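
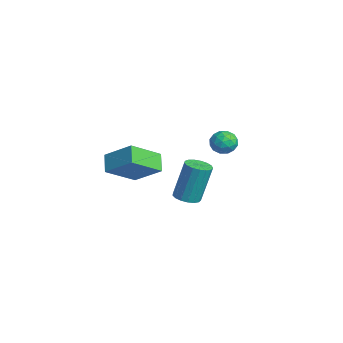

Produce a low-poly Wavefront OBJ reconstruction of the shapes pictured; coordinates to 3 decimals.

v 0.827 3.326 1.035
v 1.167 3.892 1.36
v 1.173 2.608 1.92
v 1.513 3.174 2.245
v 0.778 3.157 2.212
v 0.564 3.6 1.665
v 1.776 2.9 1.615
v 1.562 3.343 1.068
v 1.754 3.628 1.719
v 1.137 3.787 2.088
v 1.203 2.713 1.192
v 0.586 2.872 1.561
v 0.967 3.672 1.12
v 1.373 2.828 2.16
v 0.941 2.818 2.141
v 1.141 3.15 2.332
v 0.612 3.5 1.299
v 0.812 3.833 1.49
v 0.584 3.401 1.991
v 1.528 2.667 1.79
v 1.728 3 1.981
v 1.199 3.35 0.948
v 1.399 3.682 1.139
v 1.756 3.099 1.289
v 1.511 3.849 1.522
v 1.715 3.428 2.042
v 1.869 3.267 1.671
v 1.743 3.527 1.35
v 1.149 3.943 1.739
v 1.352 3.521 2.259
v 0.92 3.511 2.24
v 0.795 3.771 1.918
v 1.494 3.788 1.95
v 0.988 2.979 1.021
v 1.191 2.557 1.541
v 1.545 2.729 1.362
v 1.42 2.989 1.04
v 0.625 3.072 1.238
v 0.829 2.651 1.758
v 0.597 2.973 1.93
v 0.471 3.233 1.609
v 0.846 2.712 1.33
v 3.886 0.623 -0.251
v 4.393 1.061 -0.37
v 4.381 1.634 1.671
v 3.874 1.197 1.791
v 4.124 1.237 -0.421
v 4.112 1.81 1.62
v 3.801 1.273 -0.433
v 3.789 1.846 1.608
v 3.497 1.16 -0.403
v 3.485 1.733 1.638
v 3.283 0.924 -0.339
v 3.27 1.497 1.703
v 3.206 0.619 -0.253
v 3.194 1.192 1.788
v 3.286 0.315 -0.168
v 3.273 0.889 1.873
v 3.503 0.082 -0.101
v 3.49 0.655 1.94
v 3.808 -0.027 -0.068
v 3.795 0.546 1.973
v 4.13 0.013 -0.078
v 4.118 0.586 1.963
v 4.397 0.193 -0.126
v 4.385 0.766 1.915
v 4.547 0.471 -0.204
v 4.535 1.044 1.837
v 4.546 0.784 -0.292
v 4.533 1.357 1.749
v -3.47 0.061 -1.705
v -2.946 -1.588 -0.604
v -2.349 1.129 -0.638
v -1.826 -0.519 0.463
v -2.594 -0.141 -2.423
v -2.071 -1.789 -1.322
v -1.474 0.928 -1.356
v -0.95 -0.721 -0.255
f 1 38 17
f 38 12 41
f 17 41 6
f 38 41 17
f 1 17 13
f 17 6 18
f 13 18 2
f 17 18 13
f 1 13 22
f 13 2 23
f 22 23 8
f 13 23 22
f 1 22 34
f 22 8 37
f 34 37 11
f 22 37 34
f 1 34 38
f 34 11 42
f 38 42 12
f 34 42 38
f 2 18 29
f 18 6 32
f 29 32 10
f 18 32 29
f 6 41 19
f 41 12 40
f 19 40 5
f 41 40 19
f 12 42 39
f 42 11 35
f 39 35 3
f 42 35 39
f 11 37 36
f 37 8 24
f 36 24 7
f 37 24 36
f 8 23 28
f 23 2 25
f 28 25 9
f 23 25 28
f 4 30 16
f 30 10 31
f 16 31 5
f 30 31 16
f 4 16 14
f 16 5 15
f 14 15 3
f 16 15 14
f 4 14 21
f 14 3 20
f 21 20 7
f 14 20 21
f 4 21 26
f 21 7 27
f 26 27 9
f 21 27 26
f 4 26 30
f 26 9 33
f 30 33 10
f 26 33 30
f 5 31 19
f 31 10 32
f 19 32 6
f 31 32 19
f 3 15 39
f 15 5 40
f 39 40 12
f 15 40 39
f 7 20 36
f 20 3 35
f 36 35 11
f 20 35 36
f 9 27 28
f 27 7 24
f 28 24 8
f 27 24 28
f 10 33 29
f 33 9 25
f 29 25 2
f 33 25 29
f 44 43 47
f 44 47 45
f 45 47 48
f 45 48 46
f 47 43 49
f 47 49 48
f 48 49 50
f 48 50 46
f 49 43 51
f 49 51 50
f 50 51 52
f 50 52 46
f 51 43 53
f 51 53 52
f 52 53 54
f 52 54 46
f 53 43 55
f 53 55 54
f 54 55 56
f 54 56 46
f 55 43 57
f 55 57 56
f 56 57 58
f 56 58 46
f 57 43 59
f 57 59 58
f 58 59 60
f 58 60 46
f 59 43 61
f 59 61 60
f 60 61 62
f 60 62 46
f 61 43 63
f 61 63 62
f 62 63 64
f 62 64 46
f 63 43 65
f 63 65 64
f 64 65 66
f 64 66 46
f 65 43 67
f 65 67 66
f 66 67 68
f 66 68 46
f 67 43 69
f 67 69 68
f 68 69 70
f 68 70 46
f 69 43 44
f 69 44 70
f 70 44 45
f 70 45 46
f 72 74 71
f 75 72 71
f 71 74 73
f 73 75 71
f 72 78 74
f 76 72 75
f 76 78 72
f 74 78 73
f 77 75 73
f 73 78 77
f 77 76 75
f 78 76 77



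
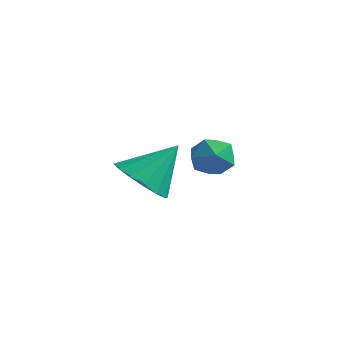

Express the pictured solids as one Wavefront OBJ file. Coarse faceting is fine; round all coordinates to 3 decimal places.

v 4.18 -1.66 -0.722
v 4.63 -2.242 -0.751
v 3.27 -2.378 -0.449
v 3.72 -2.96 -0.478
v 3.791 -2.466 0.064
v 4.354 -2.023 -0.105
v 3.546 -2.597 -1.095
v 4.109 -2.154 -1.264
v 4.238 -2.822 -0.981
v 4.389 -2.74 -0.265
v 3.511 -1.88 -0.935
v 3.662 -1.798 -0.219
v 0.862 -1.612 -2.668
v 1.521 -1.204 -3.316
v 1.458 -0.608 -1.432
v 1.093 -0.906 -3.352
v 0.603 -0.797 -3.205
v 0.183 -0.906 -2.914
v -0.055 -1.205 -2.557
v -0.047 -1.613 -2.229
v 0.204 -2.02 -2.02
v 0.632 -2.318 -1.984
v 1.122 -2.427 -2.131
v 1.542 -2.318 -2.422
v 1.78 -2.019 -2.779
v 1.772 -1.611 -3.107
f 1 12 6
f 1 6 2
f 1 2 8
f 1 8 11
f 1 11 12
f 2 6 10
f 6 12 5
f 12 11 3
f 11 8 7
f 8 2 9
f 4 10 5
f 4 5 3
f 4 3 7
f 4 7 9
f 4 9 10
f 5 10 6
f 3 5 12
f 7 3 11
f 9 7 8
f 10 9 2
f 14 13 16
f 14 16 15
f 16 13 17
f 16 17 15
f 17 13 18
f 17 18 15
f 18 13 19
f 18 19 15
f 19 13 20
f 19 20 15
f 20 13 21
f 20 21 15
f 21 13 22
f 21 22 15
f 22 13 23
f 22 23 15
f 23 13 24
f 23 24 15
f 24 13 25
f 24 25 15
f 25 13 26
f 25 26 15
f 26 13 14
f 26 14 15



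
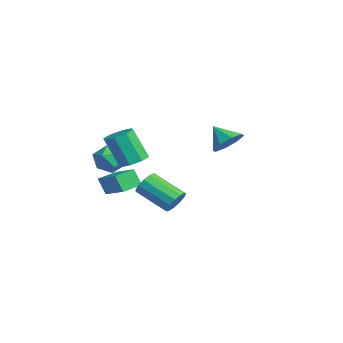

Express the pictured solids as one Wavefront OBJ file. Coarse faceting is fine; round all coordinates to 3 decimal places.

v 0.124 -3.039 -0.849
v 0.882 -3.437 -0.769
v 0.334 -4.12 1.029
v -0.424 -3.721 0.949
v 0.894 -2.823 -0.533
v 0.346 -3.506 1.266
v 0.455 -2.335 -0.481
v -0.093 -3.018 1.317
v -0.178 -2.26 -0.646
v -0.726 -2.942 1.153
v -0.634 -2.64 -0.929
v -1.182 -3.323 0.869
v -0.646 -3.254 -1.166
v -1.194 -3.937 0.633
v -0.207 -3.742 -1.217
v -0.755 -4.425 0.581
v 0.426 -3.818 -1.053
v -0.122 -4.5 0.746
v -4.146 -3.517 -5.032
v -4.563 -3.845 -4.012
v -4.56 -2.386 -4.838
v -4.977 -2.714 -3.817
v -2.323 -3.006 -4.123
v -2.74 -3.334 -3.102
v -2.737 -1.875 -3.928
v -3.154 -2.203 -2.908
v 3.196 -1.675 -2.613
v 3.582 -1.565 -1.967
v 2.289 -2.814 -0.981
v 1.904 -2.925 -1.627
v 3.279 -1.262 -1.981
v 1.987 -2.511 -0.995
v 2.95 -1.091 -2.195
v 1.658 -2.34 -1.209
v 2.699 -1.105 -2.542
v 1.407 -2.354 -1.556
v 2.606 -1.3 -2.911
v 1.314 -2.55 -1.925
v 2.701 -1.615 -3.186
v 1.408 -2.864 -2.2
v 2.952 -1.949 -3.279
v 1.66 -3.198 -2.293
v 3.281 -2.196 -3.16
v 1.989 -3.445 -2.175
v 3.583 -2.277 -2.868
v 2.291 -3.527 -1.882
v 3.763 -2.168 -2.495
v 2.47 -3.417 -1.509
v 3.762 -1.902 -2.159
v 2.47 -3.152 -1.173
v -2.259 -3.125 -1.208
v -1.882 -3.573 -2.043
v -3.778 -3.607 -1.637
v -3.401 -4.055 -2.472
v -3.196 -4.44 -1.55
v -2.257 -4.142 -1.285
v -3.403 -3.038 -2.395
v -2.464 -2.74 -2.13
v -2.588 -3.519 -2.777
v -2.46 -4.385 -2.254
v -3.2 -2.795 -1.426
v -3.072 -3.661 -0.903
v -0.996 2.392 -0.61
v -0.235 2.325 0.066
v -1.884 1.808 0.33
v -0.624 3.001 0.119
v -1.23 3.319 -0.255
v -1.699 3.095 -0.837
v -1.756 2.46 -1.287
v -1.368 1.784 -1.34
v -0.762 1.465 -0.966
v -0.292 1.69 -0.383
f 2 1 5
f 2 5 3
f 3 5 6
f 3 6 4
f 5 1 7
f 5 7 6
f 6 7 8
f 6 8 4
f 7 1 9
f 7 9 8
f 8 9 10
f 8 10 4
f 9 1 11
f 9 11 10
f 10 11 12
f 10 12 4
f 11 1 13
f 11 13 12
f 12 13 14
f 12 14 4
f 13 1 15
f 13 15 14
f 14 15 16
f 14 16 4
f 15 1 17
f 15 17 16
f 16 17 18
f 16 18 4
f 17 1 2
f 17 2 18
f 18 2 3
f 18 3 4
f 20 22 19
f 23 20 19
f 19 22 21
f 21 23 19
f 20 26 22
f 24 20 23
f 24 26 20
f 22 26 21
f 25 23 21
f 21 26 25
f 25 24 23
f 26 24 25
f 28 27 31
f 28 31 29
f 29 31 32
f 29 32 30
f 31 27 33
f 31 33 32
f 32 33 34
f 32 34 30
f 33 27 35
f 33 35 34
f 34 35 36
f 34 36 30
f 35 27 37
f 35 37 36
f 36 37 38
f 36 38 30
f 37 27 39
f 37 39 38
f 38 39 40
f 38 40 30
f 39 27 41
f 39 41 40
f 40 41 42
f 40 42 30
f 41 27 43
f 41 43 42
f 42 43 44
f 42 44 30
f 43 27 45
f 43 45 44
f 44 45 46
f 44 46 30
f 45 27 47
f 45 47 46
f 46 47 48
f 46 48 30
f 47 27 49
f 47 49 48
f 48 49 50
f 48 50 30
f 49 27 28
f 49 28 50
f 50 28 29
f 50 29 30
f 51 62 56
f 51 56 52
f 51 52 58
f 51 58 61
f 51 61 62
f 52 56 60
f 56 62 55
f 62 61 53
f 61 58 57
f 58 52 59
f 54 60 55
f 54 55 53
f 54 53 57
f 54 57 59
f 54 59 60
f 55 60 56
f 53 55 62
f 57 53 61
f 59 57 58
f 60 59 52
f 64 63 66
f 64 66 65
f 66 63 67
f 66 67 65
f 67 63 68
f 67 68 65
f 68 63 69
f 68 69 65
f 69 63 70
f 69 70 65
f 70 63 71
f 70 71 65
f 71 63 72
f 71 72 65
f 72 63 64
f 72 64 65



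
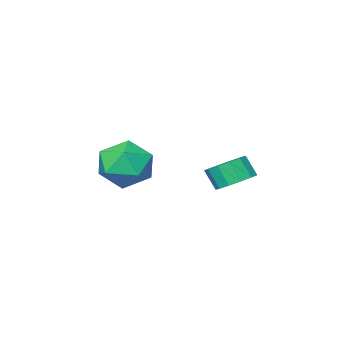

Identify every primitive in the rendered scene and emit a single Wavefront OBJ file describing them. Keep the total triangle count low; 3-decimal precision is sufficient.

v -2.508 -1.703 -2.954
v -2.118 -2.35 -3.405
v -1.941 -2.863 -2.518
v -2.332 -2.217 -2.066
v -1.761 -2.025 -3.289
v -1.584 -2.539 -2.402
v -1.642 -1.599 -3.066
v -1.465 -2.112 -2.179
v -1.798 -1.206 -2.807
v -1.621 -1.719 -1.92
v -2.179 -0.97 -2.595
v -2.002 -1.483 -1.708
v -2.665 -0.968 -2.497
v -2.488 -1.481 -1.61
v -3.101 -1.199 -2.544
v -2.925 -1.712 -1.656
v -3.349 -1.59 -2.72
v -3.173 -2.103 -1.833
v -3.33 -2.017 -2.971
v -3.153 -2.531 -2.084
v -3.05 -2.345 -3.217
v -2.873 -2.858 -2.329
v -2.598 -2.469 -3.378
v -2.421 -2.982 -2.491
v 1.123 -1.988 -0.856
v 2.019 -1.563 -1.566
v 1.701 -3.837 -1.234
v 2.597 -3.412 -1.944
v 2.642 -3.242 -0.737
v 2.285 -2.1 -0.503
v 1.435 -3.3 -2.297
v 1.078 -2.158 -2.063
v 2.212 -2.374 -2.456
v 2.958 -2.338 -1.492
v 0.762 -3.062 -1.308
v 1.508 -3.026 -0.344
f 2 1 5
f 2 5 3
f 3 5 6
f 3 6 4
f 5 1 7
f 5 7 6
f 6 7 8
f 6 8 4
f 7 1 9
f 7 9 8
f 8 9 10
f 8 10 4
f 9 1 11
f 9 11 10
f 10 11 12
f 10 12 4
f 11 1 13
f 11 13 12
f 12 13 14
f 12 14 4
f 13 1 15
f 13 15 14
f 14 15 16
f 14 16 4
f 15 1 17
f 15 17 16
f 16 17 18
f 16 18 4
f 17 1 19
f 17 19 18
f 18 19 20
f 18 20 4
f 19 1 21
f 19 21 20
f 20 21 22
f 20 22 4
f 21 1 23
f 21 23 22
f 22 23 24
f 22 24 4
f 23 1 2
f 23 2 24
f 24 2 3
f 24 3 4
f 25 36 30
f 25 30 26
f 25 26 32
f 25 32 35
f 25 35 36
f 26 30 34
f 30 36 29
f 36 35 27
f 35 32 31
f 32 26 33
f 28 34 29
f 28 29 27
f 28 27 31
f 28 31 33
f 28 33 34
f 29 34 30
f 27 29 36
f 31 27 35
f 33 31 32
f 34 33 26



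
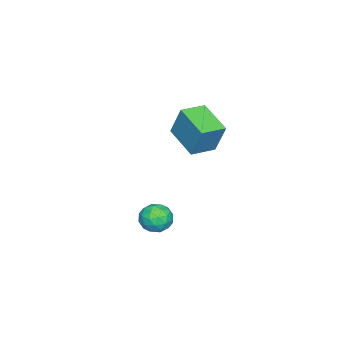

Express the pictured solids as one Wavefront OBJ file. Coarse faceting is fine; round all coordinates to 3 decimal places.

v -5.064 0.275 -0.898
v -4.854 0.83 0.609
v -4.145 1.593 -1.512
v -3.935 2.148 -0.004
v -4.045 -0.388 -0.796
v -3.835 0.167 0.712
v -3.126 0.93 -1.409
v -2.916 1.485 0.098
v 0.833 1.799 -2.919
v 1.223 1.737 -2.286
v 0.897 0.603 -3.074
v 1.287 0.541 -2.441
v 0.566 0.733 -2.418
v 0.526 1.472 -2.323
v 1.594 0.868 -3.037
v 1.554 1.607 -2.942
v 1.693 1.162 -2.359
v 1.058 1.079 -1.976
v 1.062 1.261 -3.384
v 0.427 1.178 -3.001
v 1.023 1.873 -2.589
v 1.097 0.467 -2.771
v 0.674 0.58 -2.758
v 0.903 0.543 -2.385
v 0.613 1.717 -2.611
v 0.842 1.681 -2.238
v 0.456 1.091 -2.316
v 1.278 0.659 -3.122
v 1.507 0.623 -2.749
v 1.217 1.797 -2.975
v 1.446 1.76 -2.602
v 1.664 1.249 -3.044
v 1.528 1.499 -2.259
v 1.565 0.796 -2.35
v 1.746 0.988 -2.701
v 1.723 1.422 -2.645
v 1.154 1.45 -2.034
v 1.192 0.747 -2.125
v 0.768 0.859 -2.112
v 0.745 1.294 -2.056
v 1.431 1.112 -2.077
v 0.928 1.593 -3.235
v 0.966 0.89 -3.326
v 1.375 1.046 -3.304
v 1.352 1.481 -3.248
v 0.555 1.544 -3.01
v 0.592 0.841 -3.101
v 0.397 0.918 -2.715
v 0.374 1.352 -2.659
v 0.689 1.228 -3.283
f 2 4 1
f 5 2 1
f 1 4 3
f 3 5 1
f 2 8 4
f 6 2 5
f 6 8 2
f 4 8 3
f 7 5 3
f 3 8 7
f 7 6 5
f 8 6 7
f 9 46 25
f 46 20 49
f 25 49 14
f 46 49 25
f 9 25 21
f 25 14 26
f 21 26 10
f 25 26 21
f 9 21 30
f 21 10 31
f 30 31 16
f 21 31 30
f 9 30 42
f 30 16 45
f 42 45 19
f 30 45 42
f 9 42 46
f 42 19 50
f 46 50 20
f 42 50 46
f 10 26 37
f 26 14 40
f 37 40 18
f 26 40 37
f 14 49 27
f 49 20 48
f 27 48 13
f 49 48 27
f 20 50 47
f 50 19 43
f 47 43 11
f 50 43 47
f 19 45 44
f 45 16 32
f 44 32 15
f 45 32 44
f 16 31 36
f 31 10 33
f 36 33 17
f 31 33 36
f 12 38 24
f 38 18 39
f 24 39 13
f 38 39 24
f 12 24 22
f 24 13 23
f 22 23 11
f 24 23 22
f 12 22 29
f 22 11 28
f 29 28 15
f 22 28 29
f 12 29 34
f 29 15 35
f 34 35 17
f 29 35 34
f 12 34 38
f 34 17 41
f 38 41 18
f 34 41 38
f 13 39 27
f 39 18 40
f 27 40 14
f 39 40 27
f 11 23 47
f 23 13 48
f 47 48 20
f 23 48 47
f 15 28 44
f 28 11 43
f 44 43 19
f 28 43 44
f 17 35 36
f 35 15 32
f 36 32 16
f 35 32 36
f 18 41 37
f 41 17 33
f 37 33 10
f 41 33 37



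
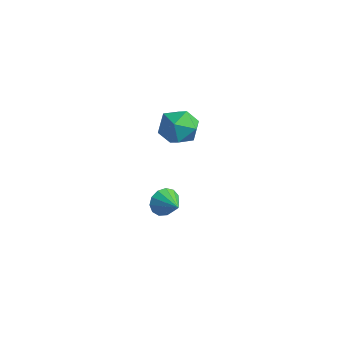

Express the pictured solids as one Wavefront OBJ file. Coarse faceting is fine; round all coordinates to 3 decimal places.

v 0.73 -1.508 -2.325
v 1.009 -1.142 -2.955
v 1.85 -1.692 -1.935
v 0.953 -0.834 -2.647
v 0.826 -0.739 -2.237
v 0.668 -0.889 -1.855
v 0.53 -1.235 -1.622
v 0.456 -1.668 -1.612
v 0.468 -2.05 -1.829
v 0.564 -2.26 -2.203
v 0.712 -2.232 -2.615
v 0.866 -1.973 -2.936
v 0.977 -1.567 -3.062
v 1.005 -0.903 3.703
v 1.968 -0.601 3.449
v 1.412 -2.499 3.351
v 2.375 -2.197 3.097
v 2.062 -2.156 4.089
v 1.81 -1.17 4.306
v 1.57 -1.93 2.494
v 1.318 -0.944 2.711
v 2.317 -1.236 2.701
v 2.621 -1.375 3.687
v 0.759 -1.725 3.113
v 1.063 -1.864 4.099
f 2 1 4
f 2 4 3
f 4 1 5
f 4 5 3
f 5 1 6
f 5 6 3
f 6 1 7
f 6 7 3
f 7 1 8
f 7 8 3
f 8 1 9
f 8 9 3
f 9 1 10
f 9 10 3
f 10 1 11
f 10 11 3
f 11 1 12
f 11 12 3
f 12 1 13
f 12 13 3
f 13 1 2
f 13 2 3
f 14 25 19
f 14 19 15
f 14 15 21
f 14 21 24
f 14 24 25
f 15 19 23
f 19 25 18
f 25 24 16
f 24 21 20
f 21 15 22
f 17 23 18
f 17 18 16
f 17 16 20
f 17 20 22
f 17 22 23
f 18 23 19
f 16 18 25
f 20 16 24
f 22 20 21
f 23 22 15



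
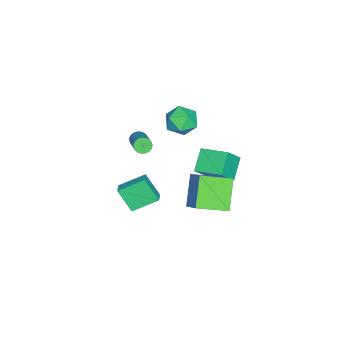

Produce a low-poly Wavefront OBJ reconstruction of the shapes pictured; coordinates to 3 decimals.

v -3.382 0.494 0.411
v -2.519 0.87 -0.126
v -2.881 -1.15 0.066
v -2.018 -0.774 -0.471
v -2.078 -0.661 0.604
v -2.387 0.355 0.818
v -3.013 -0.635 -0.878
v -3.322 0.381 -0.664
v -2.291 0.172 -0.923
v -1.714 0.156 -0.007
v -3.686 -0.436 -0.053
v -3.109 -0.452 0.863
v 2.48 2.244 0.733
v 3.518 3.143 1.958
v 1.661 3.872 0.232
v 2.699 4.771 1.457
v 3.921 2.529 -0.697
v 4.959 3.428 0.528
v 3.102 4.157 -1.198
v 4.14 5.056 0.027
v -2.491 1.483 -4.634
v -3.785 1.433 -3.712
v -2.213 3.247 -4.148
v -3.508 3.197 -3.226
v -1.632 1.023 -3.454
v -2.927 0.973 -2.532
v -1.355 2.787 -2.968
v -2.649 2.737 -2.046
v -4.088 -3.344 -4.246
v -3.786 -3.813 -4.291
v -2.27 -2.945 -3.18
v -2.572 -2.476 -3.134
v -3.717 -3.693 -4.478
v -2.202 -2.825 -3.367
v -3.712 -3.513 -4.625
v -2.197 -2.645 -3.514
v -3.773 -3.303 -4.707
v -2.257 -2.435 -3.596
v -3.888 -3.101 -4.709
v -2.372 -2.233 -3.597
v -4.037 -2.94 -4.63
v -2.522 -2.072 -3.519
v -4.195 -2.849 -4.485
v -2.68 -1.981 -3.374
v -4.335 -2.844 -4.299
v -2.819 -1.976 -3.188
v -4.432 -2.925 -4.104
v -2.916 -2.058 -2.992
v -4.469 -3.079 -3.933
v -2.954 -2.211 -2.821
v -4.441 -3.278 -3.816
v -2.925 -2.411 -2.704
v -4.351 -3.489 -3.773
v -2.836 -2.621 -2.662
v -4.216 -3.675 -3.812
v -2.701 -2.807 -2.701
v -4.059 -3.803 -3.926
v -2.543 -2.935 -2.815
v -3.907 -3.852 -4.096
v -2.391 -2.984 -2.984
v 2.621 -1.106 -3.318
v 2.376 -2.042 -1.981
v 1.891 0.238 -2.51
v 1.646 -0.698 -1.174
v 3.354 -0.882 -3.026
v 3.109 -1.818 -1.69
v 2.624 0.462 -2.219
v 2.379 -0.474 -0.882
f 1 12 6
f 1 6 2
f 1 2 8
f 1 8 11
f 1 11 12
f 2 6 10
f 6 12 5
f 12 11 3
f 11 8 7
f 8 2 9
f 4 10 5
f 4 5 3
f 4 3 7
f 4 7 9
f 4 9 10
f 5 10 6
f 3 5 12
f 7 3 11
f 9 7 8
f 10 9 2
f 14 16 13
f 17 14 13
f 13 16 15
f 15 17 13
f 14 20 16
f 18 14 17
f 18 20 14
f 16 20 15
f 19 17 15
f 15 20 19
f 19 18 17
f 20 18 19
f 22 24 21
f 25 22 21
f 21 24 23
f 23 25 21
f 22 28 24
f 26 22 25
f 26 28 22
f 24 28 23
f 27 25 23
f 23 28 27
f 27 26 25
f 28 26 27
f 30 29 33
f 30 33 31
f 31 33 34
f 31 34 32
f 33 29 35
f 33 35 34
f 34 35 36
f 34 36 32
f 35 29 37
f 35 37 36
f 36 37 38
f 36 38 32
f 37 29 39
f 37 39 38
f 38 39 40
f 38 40 32
f 39 29 41
f 39 41 40
f 40 41 42
f 40 42 32
f 41 29 43
f 41 43 42
f 42 43 44
f 42 44 32
f 43 29 45
f 43 45 44
f 44 45 46
f 44 46 32
f 45 29 47
f 45 47 46
f 46 47 48
f 46 48 32
f 47 29 49
f 47 49 48
f 48 49 50
f 48 50 32
f 49 29 51
f 49 51 50
f 50 51 52
f 50 52 32
f 51 29 53
f 51 53 52
f 52 53 54
f 52 54 32
f 53 29 55
f 53 55 54
f 54 55 56
f 54 56 32
f 55 29 57
f 55 57 56
f 56 57 58
f 56 58 32
f 57 29 59
f 57 59 58
f 58 59 60
f 58 60 32
f 59 29 30
f 59 30 60
f 60 30 31
f 60 31 32
f 62 64 61
f 65 62 61
f 61 64 63
f 63 65 61
f 62 68 64
f 66 62 65
f 66 68 62
f 64 68 63
f 67 65 63
f 63 68 67
f 67 66 65
f 68 66 67



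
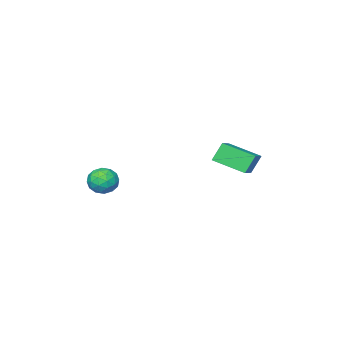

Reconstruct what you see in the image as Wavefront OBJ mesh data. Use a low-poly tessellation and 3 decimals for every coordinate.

v 2.693 -3.17 -2.019
v 3.136 -3.821 -1.695
v 1.564 -3.959 -2.065
v 2.007 -4.61 -1.741
v 1.833 -3.931 -1.258
v 2.531 -3.443 -1.229
v 2.169 -4.337 -2.531
v 2.867 -3.849 -2.502
v 2.812 -4.542 -2.011
v 2.604 -4.291 -1.224
v 2.096 -3.489 -2.536
v 1.888 -3.238 -1.749
v 3.013 -3.426 -1.853
v 1.687 -4.354 -1.907
v 1.585 -3.955 -1.623
v 1.845 -4.337 -1.432
v 2.658 -3.204 -1.579
v 2.918 -3.587 -1.389
v 2.153 -3.651 -1.132
v 1.782 -4.193 -2.371
v 2.042 -4.576 -2.181
v 2.855 -3.443 -2.328
v 3.115 -3.825 -2.137
v 2.547 -4.129 -2.628
v 3.083 -4.233 -1.848
v 2.42 -4.697 -1.875
v 2.515 -4.536 -2.339
v 2.925 -4.249 -2.323
v 2.961 -4.085 -1.386
v 2.298 -4.549 -1.412
v 2.196 -4.15 -1.129
v 2.606 -3.863 -1.112
v 2.771 -4.509 -1.571
v 2.402 -3.231 -2.348
v 1.739 -3.695 -2.374
v 2.094 -3.917 -2.648
v 2.504 -3.63 -2.631
v 2.28 -3.083 -1.885
v 1.617 -3.547 -1.912
v 1.775 -3.531 -1.437
v 2.185 -3.244 -1.421
v 1.929 -3.271 -2.189
v -2.216 2.373 0.473
v -1.479 0.91 1.059
v -0.891 3.312 1.151
v -0.154 1.849 1.738
v -1.646 2.271 -0.498
v -0.909 0.808 0.089
v -0.321 3.21 0.181
v 0.416 1.747 0.767
f 1 38 17
f 38 12 41
f 17 41 6
f 38 41 17
f 1 17 13
f 17 6 18
f 13 18 2
f 17 18 13
f 1 13 22
f 13 2 23
f 22 23 8
f 13 23 22
f 1 22 34
f 22 8 37
f 34 37 11
f 22 37 34
f 1 34 38
f 34 11 42
f 38 42 12
f 34 42 38
f 2 18 29
f 18 6 32
f 29 32 10
f 18 32 29
f 6 41 19
f 41 12 40
f 19 40 5
f 41 40 19
f 12 42 39
f 42 11 35
f 39 35 3
f 42 35 39
f 11 37 36
f 37 8 24
f 36 24 7
f 37 24 36
f 8 23 28
f 23 2 25
f 28 25 9
f 23 25 28
f 4 30 16
f 30 10 31
f 16 31 5
f 30 31 16
f 4 16 14
f 16 5 15
f 14 15 3
f 16 15 14
f 4 14 21
f 14 3 20
f 21 20 7
f 14 20 21
f 4 21 26
f 21 7 27
f 26 27 9
f 21 27 26
f 4 26 30
f 26 9 33
f 30 33 10
f 26 33 30
f 5 31 19
f 31 10 32
f 19 32 6
f 31 32 19
f 3 15 39
f 15 5 40
f 39 40 12
f 15 40 39
f 7 20 36
f 20 3 35
f 36 35 11
f 20 35 36
f 9 27 28
f 27 7 24
f 28 24 8
f 27 24 28
f 10 33 29
f 33 9 25
f 29 25 2
f 33 25 29
f 44 46 43
f 47 44 43
f 43 46 45
f 45 47 43
f 44 50 46
f 48 44 47
f 48 50 44
f 46 50 45
f 49 47 45
f 45 50 49
f 49 48 47
f 50 48 49



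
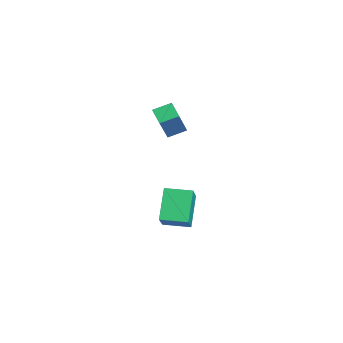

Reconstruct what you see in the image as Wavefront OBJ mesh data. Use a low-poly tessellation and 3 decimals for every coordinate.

v 2.785 0.131 -4.281
v 1.519 0.662 -2.996
v 3.304 1.442 -4.312
v 2.038 1.973 -3.027
v 3.882 -0.273 -3.033
v 2.616 0.258 -1.748
v 4.401 1.038 -3.064
v 3.135 1.569 -1.779
v 0.847 0.486 1.649
v 0.83 1.435 1.995
v 1.697 0.652 1.234
v 1.68 1.601 1.581
v 1.8 -0.121 3.359
v 1.783 0.828 3.706
v 2.65 0.045 2.945
v 2.633 0.994 3.291
f 2 4 1
f 5 2 1
f 1 4 3
f 3 5 1
f 2 8 4
f 6 2 5
f 6 8 2
f 4 8 3
f 7 5 3
f 3 8 7
f 7 6 5
f 8 6 7
f 10 12 9
f 13 10 9
f 9 12 11
f 11 13 9
f 10 16 12
f 14 10 13
f 14 16 10
f 12 16 11
f 15 13 11
f 11 16 15
f 15 14 13
f 16 14 15



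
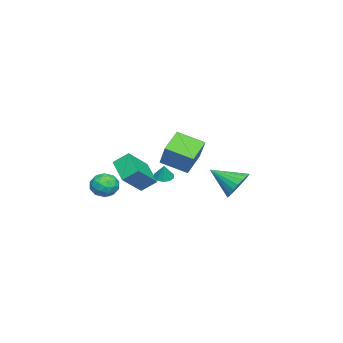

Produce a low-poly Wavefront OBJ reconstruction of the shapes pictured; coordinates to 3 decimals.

v 1.881 3.958 1.698
v 2.844 3.757 1.392
v 1.859 2.322 2.702
v 2.91 3.978 1.753
v 2.797 4.195 2.104
v 2.527 4.371 2.386
v 2.145 4.476 2.548
v 1.717 4.492 2.563
v 1.318 4.415 2.429
v 1.016 4.259 2.169
v 0.863 4.051 1.826
v 0.887 3.827 1.462
v 1.083 3.626 1.139
v 1.416 3.482 0.912
v 1.83 3.421 0.821
v 2.253 3.452 0.882
v 2.612 3.571 1.083
v 0.521 -0.782 1.402
v 1.045 -0.642 1.169
v 0.899 -0.638 2.338
v 0.85 -0.335 1.201
v 0.529 -0.2 1.309
v 0.206 -0.286 1.452
v 0.003 -0.563 1.577
v -0.002 -0.923 1.634
v 0.193 -1.229 1.603
v 0.514 -1.365 1.495
v 0.837 -1.278 1.351
v 1.04 -1.002 1.227
v -3.894 -4.255 -0.271
v -4.133 -3.352 0.467
v -2.6 -3.212 -1.128
v -2.839 -2.309 -0.39
v -2.501 -4.931 1.01
v -2.74 -4.028 1.748
v -1.207 -3.888 0.153
v -1.446 -2.985 0.891
v 1.339 -0.75 2.747
v 0.075 -0.465 3.617
v 1.244 0.855 2.083
v -0.019 1.14 2.952
v 2.559 -0.04 4.288
v 1.296 0.245 5.157
v 2.465 1.565 3.623
v 1.201 1.85 4.493
v 2.823 -2.873 0.892
v 3.351 -2.431 1.461
v 3.349 -4.129 1.379
v 3.877 -3.687 1.948
v 2.992 -3.692 2.072
v 2.667 -2.916 1.771
v 4.033 -3.644 1.069
v 3.708 -2.868 0.768
v 4.099 -2.908 1.571
v 3.456 -2.937 2.191
v 3.244 -3.623 0.649
v 2.601 -3.652 1.269
v 3.041 -2.542 1.134
v 3.659 -4.018 1.706
v 3.139 -4.021 1.779
v 3.45 -3.761 2.113
v 2.638 -2.827 1.316
v 2.949 -2.567 1.651
v 2.738 -3.308 2.009
v 3.751 -3.993 1.189
v 4.062 -3.733 1.524
v 3.25 -2.799 0.727
v 3.561 -2.539 1.061
v 3.962 -3.252 0.831
v 3.791 -2.562 1.533
v 4.1 -3.3 1.819
v 4.192 -3.275 1.303
v 4.001 -2.819 1.126
v 3.413 -2.579 1.897
v 3.722 -3.318 2.183
v 3.202 -3.321 2.256
v 3.01 -2.864 2.079
v 3.852 -2.86 1.962
v 2.978 -3.242 0.657
v 3.287 -3.981 0.943
v 3.69 -3.696 0.761
v 3.498 -3.239 0.584
v 2.6 -3.26 1.021
v 2.909 -3.998 1.307
v 2.699 -3.741 1.714
v 2.508 -3.285 1.537
v 2.848 -3.7 0.878
f 2 1 4
f 2 4 3
f 4 1 5
f 4 5 3
f 5 1 6
f 5 6 3
f 6 1 7
f 6 7 3
f 7 1 8
f 7 8 3
f 8 1 9
f 8 9 3
f 9 1 10
f 9 10 3
f 10 1 11
f 10 11 3
f 11 1 12
f 11 12 3
f 12 1 13
f 12 13 3
f 13 1 14
f 13 14 3
f 14 1 15
f 14 15 3
f 15 1 16
f 15 16 3
f 16 1 17
f 16 17 3
f 17 1 2
f 17 2 3
f 19 18 21
f 19 21 20
f 21 18 22
f 21 22 20
f 22 18 23
f 22 23 20
f 23 18 24
f 23 24 20
f 24 18 25
f 24 25 20
f 25 18 26
f 25 26 20
f 26 18 27
f 26 27 20
f 27 18 28
f 27 28 20
f 28 18 29
f 28 29 20
f 29 18 19
f 29 19 20
f 31 33 30
f 34 31 30
f 30 33 32
f 32 34 30
f 31 37 33
f 35 31 34
f 35 37 31
f 33 37 32
f 36 34 32
f 32 37 36
f 36 35 34
f 37 35 36
f 39 41 38
f 42 39 38
f 38 41 40
f 40 42 38
f 39 45 41
f 43 39 42
f 43 45 39
f 41 45 40
f 44 42 40
f 40 45 44
f 44 43 42
f 45 43 44
f 46 83 62
f 83 57 86
f 62 86 51
f 83 86 62
f 46 62 58
f 62 51 63
f 58 63 47
f 62 63 58
f 46 58 67
f 58 47 68
f 67 68 53
f 58 68 67
f 46 67 79
f 67 53 82
f 79 82 56
f 67 82 79
f 46 79 83
f 79 56 87
f 83 87 57
f 79 87 83
f 47 63 74
f 63 51 77
f 74 77 55
f 63 77 74
f 51 86 64
f 86 57 85
f 64 85 50
f 86 85 64
f 57 87 84
f 87 56 80
f 84 80 48
f 87 80 84
f 56 82 81
f 82 53 69
f 81 69 52
f 82 69 81
f 53 68 73
f 68 47 70
f 73 70 54
f 68 70 73
f 49 75 61
f 75 55 76
f 61 76 50
f 75 76 61
f 49 61 59
f 61 50 60
f 59 60 48
f 61 60 59
f 49 59 66
f 59 48 65
f 66 65 52
f 59 65 66
f 49 66 71
f 66 52 72
f 71 72 54
f 66 72 71
f 49 71 75
f 71 54 78
f 75 78 55
f 71 78 75
f 50 76 64
f 76 55 77
f 64 77 51
f 76 77 64
f 48 60 84
f 60 50 85
f 84 85 57
f 60 85 84
f 52 65 81
f 65 48 80
f 81 80 56
f 65 80 81
f 54 72 73
f 72 52 69
f 73 69 53
f 72 69 73
f 55 78 74
f 78 54 70
f 74 70 47
f 78 70 74



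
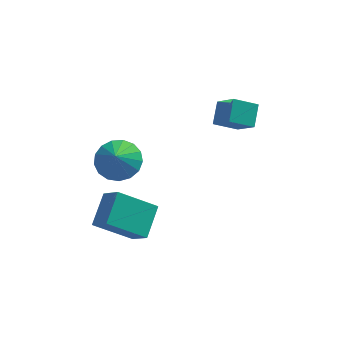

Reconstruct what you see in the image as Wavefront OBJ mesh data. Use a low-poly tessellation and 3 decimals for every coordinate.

v 2.309 3.665 0.242
v 2.938 2.793 1.26
v 2.516 4.569 0.889
v 3.145 3.697 1.906
v 3.355 3.803 -0.286
v 3.984 2.931 0.731
v 3.562 4.707 0.36
v 4.191 3.835 1.378
v -1.071 -0.14 -3.724
v -2.695 -0.186 -2.646
v -0.605 1.166 -2.967
v -2.229 1.12 -1.889
v -0.471 -0.86 -2.851
v -2.095 -0.906 -1.773
v -0.005 0.446 -2.094
v -1.629 0.4 -1.016
v -1.614 1.812 -0.318
v -0.769 1.302 -0.531
v -1.726 1.268 0.538
v -0.614 1.679 -0.271
v -0.688 2.086 -0.021
v -0.974 2.431 0.161
v -1.407 2.634 0.233
v -1.887 2.648 0.179
v -2.305 2.471 0.011
v -2.564 2.144 -0.232
v -2.605 1.74 -0.494
v -2.42 1.353 -0.716
v -2.049 1.071 -0.847
v -1.579 0.959 -0.857
v -1.117 1.042 -0.742
f 2 4 1
f 5 2 1
f 1 4 3
f 3 5 1
f 2 8 4
f 6 2 5
f 6 8 2
f 4 8 3
f 7 5 3
f 3 8 7
f 7 6 5
f 8 6 7
f 10 12 9
f 13 10 9
f 9 12 11
f 11 13 9
f 10 16 12
f 14 10 13
f 14 16 10
f 12 16 11
f 15 13 11
f 11 16 15
f 15 14 13
f 16 14 15
f 18 17 20
f 18 20 19
f 20 17 21
f 20 21 19
f 21 17 22
f 21 22 19
f 22 17 23
f 22 23 19
f 23 17 24
f 23 24 19
f 24 17 25
f 24 25 19
f 25 17 26
f 25 26 19
f 26 17 27
f 26 27 19
f 27 17 28
f 27 28 19
f 28 17 29
f 28 29 19
f 29 17 30
f 29 30 19
f 30 17 31
f 30 31 19
f 31 17 18
f 31 18 19



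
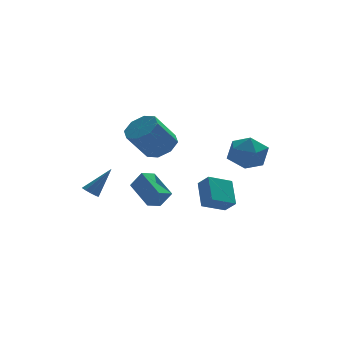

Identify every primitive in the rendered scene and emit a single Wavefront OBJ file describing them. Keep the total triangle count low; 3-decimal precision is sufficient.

v 1.015 -4.982 -1.762
v 1.147 -3.651 -0.65
v 0.592 -4.384 -2.428
v 0.725 -3.052 -1.316
v 2.375 -4.648 -2.324
v 2.508 -3.316 -1.212
v 1.953 -4.049 -2.99
v 2.085 -2.718 -1.878
v -0.38 0.786 0.119
v 0.445 0.989 0.786
v -0.774 0.556 2.427
v -1.6 0.354 1.761
v -0.007 1.663 0.628
v -1.226 1.23 2.269
v -0.678 1.823 0.172
v -1.897 1.39 1.813
v -1.174 1.376 -0.315
v -2.393 0.943 1.327
v -1.206 0.584 -0.547
v -2.425 0.151 1.094
v -0.754 -0.09 -0.389
v -1.973 -0.523 1.252
v -0.083 -0.25 0.067
v -1.302 -0.683 1.708
v 0.413 0.197 0.553
v -0.806 -0.236 2.195
v -2.345 -4.761 -1.953
v -2.917 -3.188 -1.075
v -1.568 -4.317 -2.241
v -2.14 -2.744 -1.363
v -1.8 -5.096 -0.997
v -2.372 -3.523 -0.119
v -1.023 -4.652 -1.285
v -1.595 -3.079 -0.407
v -3.987 2.672 -3.781
v -3.561 2.448 -4.086
v -2.733 2.928 -2.219
v -3.574 2.834 -4.139
v -3.781 3.144 -4.025
v -4.084 3.233 -3.796
v -4.341 3.06 -3.561
v -4.433 2.705 -3.428
v -4.317 2.334 -3.461
v -4.046 2.122 -3.644
v -3.747 2.166 -3.891
v 2.819 -2.175 1.258
v 3.314 -1.798 0.197
v 3.606 -3.982 0.983
v 4.101 -3.605 -0.078
v 4.525 -3.165 0.989
v 4.039 -2.048 1.16
v 2.881 -3.732 0.02
v 2.395 -2.615 0.191
v 3.353 -2.76 -0.568
v 4.369 -2.409 0.031
v 2.551 -3.371 1.149
v 3.567 -3.02 1.748
f 2 4 1
f 5 2 1
f 1 4 3
f 3 5 1
f 2 8 4
f 6 2 5
f 6 8 2
f 4 8 3
f 7 5 3
f 3 8 7
f 7 6 5
f 8 6 7
f 10 9 13
f 10 13 11
f 11 13 14
f 11 14 12
f 13 9 15
f 13 15 14
f 14 15 16
f 14 16 12
f 15 9 17
f 15 17 16
f 16 17 18
f 16 18 12
f 17 9 19
f 17 19 18
f 18 19 20
f 18 20 12
f 19 9 21
f 19 21 20
f 20 21 22
f 20 22 12
f 21 9 23
f 21 23 22
f 22 23 24
f 22 24 12
f 23 9 25
f 23 25 24
f 24 25 26
f 24 26 12
f 25 9 10
f 25 10 26
f 26 10 11
f 26 11 12
f 28 30 27
f 31 28 27
f 27 30 29
f 29 31 27
f 28 34 30
f 32 28 31
f 32 34 28
f 30 34 29
f 33 31 29
f 29 34 33
f 33 32 31
f 34 32 33
f 36 35 38
f 36 38 37
f 38 35 39
f 38 39 37
f 39 35 40
f 39 40 37
f 40 35 41
f 40 41 37
f 41 35 42
f 41 42 37
f 42 35 43
f 42 43 37
f 43 35 44
f 43 44 37
f 44 35 45
f 44 45 37
f 45 35 36
f 45 36 37
f 46 57 51
f 46 51 47
f 46 47 53
f 46 53 56
f 46 56 57
f 47 51 55
f 51 57 50
f 57 56 48
f 56 53 52
f 53 47 54
f 49 55 50
f 49 50 48
f 49 48 52
f 49 52 54
f 49 54 55
f 50 55 51
f 48 50 57
f 52 48 56
f 54 52 53
f 55 54 47



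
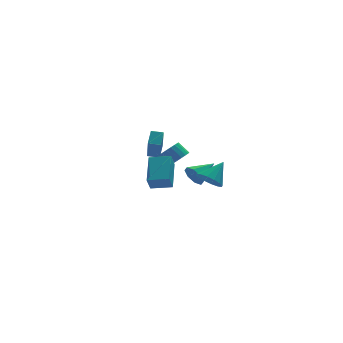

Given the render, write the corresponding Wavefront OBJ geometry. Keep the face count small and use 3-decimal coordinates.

v 0.051 -0.595 0.737
v 0.812 -0.624 1.305
v 0.289 -0.115 2.032
v -0.471 -0.085 1.463
v 0.87 -0.306 1.123
v 0.347 0.203 1.85
v 0.803 -0.032 0.883
v 0.28 0.477 1.61
v 0.621 0.157 0.62
v 0.099 0.666 1.347
v 0.353 0.231 0.376
v -0.17 0.74 1.102
v 0.039 0.179 0.186
v -0.484 0.688 0.912
v -0.273 0.01 0.08
v -0.796 0.519 0.806
v -0.536 -0.251 0.074
v -1.059 0.258 0.8
v -0.709 -0.565 0.168
v -1.232 -0.056 0.895
v -0.767 -0.883 0.35
v -1.29 -0.374 1.077
v -0.7 -1.157 0.59
v -1.223 -0.648 1.317
v -0.519 -1.346 0.853
v -1.041 -0.837 1.58
v -0.25 -1.42 1.098
v -0.773 -0.911 1.824
v 0.064 -1.368 1.288
v -0.459 -0.859 2.014
v 0.376 -1.199 1.394
v -0.147 -0.69 2.12
v 0.639 -0.938 1.4
v 0.116 -0.429 2.126
v 1.586 -2.064 -0.567
v 2.197 -1.875 -1.256
v 2.714 -1.496 0.587
v 1.938 -1.467 -1.203
v 1.584 -1.219 -0.98
v 1.231 -1.197 -0.645
v 0.973 -1.407 -0.29
v 0.88 -1.793 -0.009
v 0.976 -2.252 0.122
v 1.235 -2.66 0.069
v 1.589 -2.908 -0.155
v 1.942 -2.93 -0.489
v 2.2 -2.72 -0.844
v 2.293 -2.334 -1.125
v 1.93 1.644 -1.89
v 2.312 1.382 -2.602
v 3.49 2.236 -1.27
v 2.097 1.994 -2.646
v 1.784 2.401 -2.247
v 1.556 2.365 -1.638
v 1.548 1.906 -1.177
v 1.763 1.294 -1.133
v 2.076 0.886 -1.533
v 2.303 0.923 -2.141
v -2.895 -4.29 0.444
v -3.254 -4.707 1.35
v -2.21 -2.594 1.496
v -2.569 -3.011 2.402
v -1.711 -4.889 0.638
v -2.07 -5.306 1.544
v -1.026 -3.193 1.69
v -1.385 -3.61 2.596
v -0.35 4.119 -0.835
v -0.646 3.04 0.787
v 0.137 4.98 -0.173
v -0.159 3.901 1.448
v 0.379 3.779 -0.928
v 0.083 2.7 0.693
v 0.866 4.64 -0.267
v 0.57 3.561 1.355
f 2 1 5
f 2 5 3
f 3 5 6
f 3 6 4
f 5 1 7
f 5 7 6
f 6 7 8
f 6 8 4
f 7 1 9
f 7 9 8
f 8 9 10
f 8 10 4
f 9 1 11
f 9 11 10
f 10 11 12
f 10 12 4
f 11 1 13
f 11 13 12
f 12 13 14
f 12 14 4
f 13 1 15
f 13 15 14
f 14 15 16
f 14 16 4
f 15 1 17
f 15 17 16
f 16 17 18
f 16 18 4
f 17 1 19
f 17 19 18
f 18 19 20
f 18 20 4
f 19 1 21
f 19 21 20
f 20 21 22
f 20 22 4
f 21 1 23
f 21 23 22
f 22 23 24
f 22 24 4
f 23 1 25
f 23 25 24
f 24 25 26
f 24 26 4
f 25 1 27
f 25 27 26
f 26 27 28
f 26 28 4
f 27 1 29
f 27 29 28
f 28 29 30
f 28 30 4
f 29 1 31
f 29 31 30
f 30 31 32
f 30 32 4
f 31 1 33
f 31 33 32
f 32 33 34
f 32 34 4
f 33 1 2
f 33 2 34
f 34 2 3
f 34 3 4
f 36 35 38
f 36 38 37
f 38 35 39
f 38 39 37
f 39 35 40
f 39 40 37
f 40 35 41
f 40 41 37
f 41 35 42
f 41 42 37
f 42 35 43
f 42 43 37
f 43 35 44
f 43 44 37
f 44 35 45
f 44 45 37
f 45 35 46
f 45 46 37
f 46 35 47
f 46 47 37
f 47 35 48
f 47 48 37
f 48 35 36
f 48 36 37
f 50 49 52
f 50 52 51
f 52 49 53
f 52 53 51
f 53 49 54
f 53 54 51
f 54 49 55
f 54 55 51
f 55 49 56
f 55 56 51
f 56 49 57
f 56 57 51
f 57 49 58
f 57 58 51
f 58 49 50
f 58 50 51
f 60 62 59
f 63 60 59
f 59 62 61
f 61 63 59
f 60 66 62
f 64 60 63
f 64 66 60
f 62 66 61
f 65 63 61
f 61 66 65
f 65 64 63
f 66 64 65
f 68 70 67
f 71 68 67
f 67 70 69
f 69 71 67
f 68 74 70
f 72 68 71
f 72 74 68
f 70 74 69
f 73 71 69
f 69 74 73
f 73 72 71
f 74 72 73



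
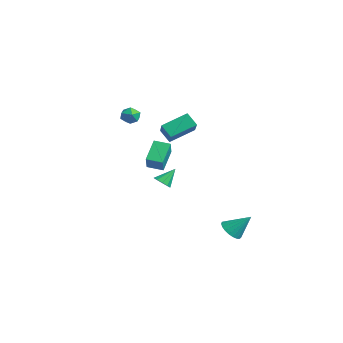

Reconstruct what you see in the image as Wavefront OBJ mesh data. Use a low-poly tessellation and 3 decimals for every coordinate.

v 2.874 -1.692 -0.02
v 3.103 -2.064 0.346
v 2.806 -0.888 0.84
v 3.366 -1.883 0.197
v 3.441 -1.628 -0.035
v 3.299 -1.399 -0.261
v 2.995 -1.281 -0.395
v 2.645 -1.321 -0.386
v 2.383 -1.502 -0.237
v 2.308 -1.757 -0.005
v 2.45 -1.986 0.221
v 2.753 -2.104 0.355
v -1.695 -0.676 -0.128
v -2.513 0.167 0.883
v -2.47 -0.296 -1.073
v -3.289 0.547 -0.062
v -1.111 0.093 -0.298
v -1.93 0.936 0.713
v -1.887 0.473 -1.243
v -2.705 1.316 -0.232
v -0.548 -1.536 3.557
v -0.2 -1.617 4.09
v -0.8 -2.543 3.57
v -0.452 -2.624 4.103
v -0.995 -2.283 4.122
v -0.84 -1.661 4.115
v -0.16 -2.499 3.545
v -0.005 -1.877 3.538
v 0.039 -2.212 4.083
v -0.477 -2.078 4.44
v -0.523 -2.082 3.22
v -1.039 -1.948 3.577
v -0.096 -0.494 2.594
v 0.003 0.979 3.308
v 0.475 -0.194 1.897
v 0.574 1.279 2.611
v 1.426 -1.079 3.589
v 1.525 0.394 4.303
v 1.997 -0.779 2.892
v 2.096 0.694 3.606
v 3.098 2.308 -4.224
v 3.706 1.855 -4.174
v 3.682 3.212 -3.136
v 3.796 2.062 -4.394
v 3.766 2.312 -4.586
v 3.62 2.561 -4.714
v 3.384 2.766 -4.758
v 3.099 2.892 -4.71
v 2.813 2.918 -4.577
v 2.576 2.838 -4.383
v 2.43 2.666 -4.162
v 2.399 2.432 -3.951
v 2.489 2.177 -3.788
v 2.684 1.945 -3.7
v 2.951 1.775 -3.702
v 3.243 1.698 -3.795
v 3.51 1.726 -3.961
f 2 1 4
f 2 4 3
f 4 1 5
f 4 5 3
f 5 1 6
f 5 6 3
f 6 1 7
f 6 7 3
f 7 1 8
f 7 8 3
f 8 1 9
f 8 9 3
f 9 1 10
f 9 10 3
f 10 1 11
f 10 11 3
f 11 1 12
f 11 12 3
f 12 1 2
f 12 2 3
f 14 16 13
f 17 14 13
f 13 16 15
f 15 17 13
f 14 20 16
f 18 14 17
f 18 20 14
f 16 20 15
f 19 17 15
f 15 20 19
f 19 18 17
f 20 18 19
f 21 32 26
f 21 26 22
f 21 22 28
f 21 28 31
f 21 31 32
f 22 26 30
f 26 32 25
f 32 31 23
f 31 28 27
f 28 22 29
f 24 30 25
f 24 25 23
f 24 23 27
f 24 27 29
f 24 29 30
f 25 30 26
f 23 25 32
f 27 23 31
f 29 27 28
f 30 29 22
f 34 36 33
f 37 34 33
f 33 36 35
f 35 37 33
f 34 40 36
f 38 34 37
f 38 40 34
f 36 40 35
f 39 37 35
f 35 40 39
f 39 38 37
f 40 38 39
f 42 41 44
f 42 44 43
f 44 41 45
f 44 45 43
f 45 41 46
f 45 46 43
f 46 41 47
f 46 47 43
f 47 41 48
f 47 48 43
f 48 41 49
f 48 49 43
f 49 41 50
f 49 50 43
f 50 41 51
f 50 51 43
f 51 41 52
f 51 52 43
f 52 41 53
f 52 53 43
f 53 41 54
f 53 54 43
f 54 41 55
f 54 55 43
f 55 41 56
f 55 56 43
f 56 41 57
f 56 57 43
f 57 41 42
f 57 42 43



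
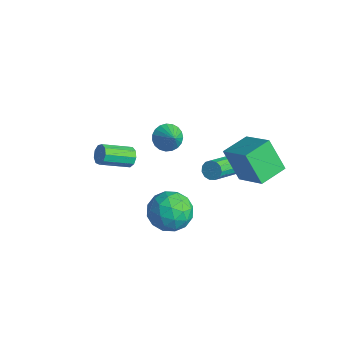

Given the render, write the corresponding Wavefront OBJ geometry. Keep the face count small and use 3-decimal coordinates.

v 1.252 2.76 -1.366
v 1.536 3.084 -0.992
v 2.031 1.325 0.159
v 1.748 1 -0.214
v 1.233 3.068 -0.887
v 1.729 1.309 0.265
v 0.936 2.954 -0.933
v 1.432 1.195 0.219
v 0.74 2.778 -1.116
v 1.235 1.019 0.035
v 0.706 2.597 -1.379
v 1.202 0.838 -0.228
v 0.846 2.467 -1.638
v 1.341 0.708 -0.486
v 1.114 2.43 -1.81
v 1.61 0.671 -0.659
v 1.427 2.498 -1.841
v 1.922 0.739 -0.69
v 1.684 2.649 -1.721
v 2.179 0.889 -0.57
v 1.804 2.835 -1.488
v 2.299 1.075 -0.337
v 1.749 2.997 -1.217
v 2.244 1.238 -0.065
v -2.24 1.343 -1.06
v -1.704 1.221 -1.682
v -1.32 1.097 -0.22
v -1.668 1.559 -1.622
v -1.732 1.86 -1.465
v -1.883 2.071 -1.238
v -2.096 2.156 -0.98
v -2.333 2.101 -0.736
v -2.555 1.915 -0.548
v -2.722 1.63 -0.449
v -2.806 1.295 -0.455
v -2.792 0.969 -0.566
v -2.682 0.707 -0.763
v -2.496 0.555 -1.011
v -2.266 0.54 -1.267
v -2.031 0.663 -1.488
v -1.832 0.904 -1.635
v 3.645 -2.655 2.135
v 4.286 -2.19 1.263
v 3.374 -4.23 1.097
v 4.015 -3.765 0.225
v 4.534 -4.079 1.234
v 4.702 -3.106 1.876
v 2.958 -3.314 0.484
v 3.126 -2.341 1.126
v 3.862 -2.598 0.243
v 4.835 -3.071 0.706
v 2.825 -3.349 1.654
v 3.798 -3.822 2.117
v 3.99 -2.284 1.79
v 3.67 -4.136 0.57
v 3.976 -4.32 1.163
v 4.352 -4.047 0.651
v 4.234 -2.823 2.15
v 4.61 -2.55 1.638
v 4.756 -3.66 1.621
v 3.05 -3.87 0.722
v 3.426 -3.597 0.21
v 3.308 -2.373 1.709
v 3.684 -2.1 1.197
v 2.904 -2.76 0.739
v 4.117 -2.251 0.678
v 3.957 -3.177 0.068
v 3.336 -2.911 0.22
v 3.435 -2.339 0.597
v 4.689 -2.529 0.95
v 4.529 -3.455 0.34
v 4.835 -3.639 0.933
v 4.933 -3.067 1.31
v 4.439 -2.768 0.351
v 3.131 -2.965 2.02
v 2.971 -3.891 1.41
v 2.727 -3.353 1.05
v 2.825 -2.781 1.427
v 3.703 -3.243 2.292
v 3.543 -4.169 1.682
v 4.225 -4.081 1.763
v 4.324 -3.509 2.14
v 3.221 -3.652 2.009
v 1.898 1.584 1.139
v 3.596 1.58 2.268
v 1.811 3.145 1.274
v 3.51 3.142 2.403
v 2.95 1.778 -0.443
v 4.649 1.775 0.686
v 2.864 3.34 -0.308
v 4.562 3.336 0.821
v -2.209 -1.054 -1.132
v -1.73 -1.038 -0.77
v -2.273 -2.53 0.013
v -2.751 -2.546 -0.348
v -2.043 -0.835 -0.598
v -2.585 -2.326 0.185
v -2.433 -0.734 -0.676
v -2.975 -2.225 0.107
v -2.718 -0.783 -0.967
v -3.261 -2.274 -0.184
v -2.765 -0.959 -1.335
v -3.308 -2.45 -0.552
v -2.552 -1.179 -1.608
v -3.094 -2.671 -0.825
v -2.178 -1.341 -1.657
v -2.721 -2.833 -0.874
v -1.818 -1.369 -1.461
v -2.361 -2.861 -0.678
v -1.642 -1.249 -1.111
v -2.184 -2.741 -0.327
f 2 1 5
f 2 5 3
f 3 5 6
f 3 6 4
f 5 1 7
f 5 7 6
f 6 7 8
f 6 8 4
f 7 1 9
f 7 9 8
f 8 9 10
f 8 10 4
f 9 1 11
f 9 11 10
f 10 11 12
f 10 12 4
f 11 1 13
f 11 13 12
f 12 13 14
f 12 14 4
f 13 1 15
f 13 15 14
f 14 15 16
f 14 16 4
f 15 1 17
f 15 17 16
f 16 17 18
f 16 18 4
f 17 1 19
f 17 19 18
f 18 19 20
f 18 20 4
f 19 1 21
f 19 21 20
f 20 21 22
f 20 22 4
f 21 1 23
f 21 23 22
f 22 23 24
f 22 24 4
f 23 1 2
f 23 2 24
f 24 2 3
f 24 3 4
f 26 25 28
f 26 28 27
f 28 25 29
f 28 29 27
f 29 25 30
f 29 30 27
f 30 25 31
f 30 31 27
f 31 25 32
f 31 32 27
f 32 25 33
f 32 33 27
f 33 25 34
f 33 34 27
f 34 25 35
f 34 35 27
f 35 25 36
f 35 36 27
f 36 25 37
f 36 37 27
f 37 25 38
f 37 38 27
f 38 25 39
f 38 39 27
f 39 25 40
f 39 40 27
f 40 25 41
f 40 41 27
f 41 25 26
f 41 26 27
f 42 79 58
f 79 53 82
f 58 82 47
f 79 82 58
f 42 58 54
f 58 47 59
f 54 59 43
f 58 59 54
f 42 54 63
f 54 43 64
f 63 64 49
f 54 64 63
f 42 63 75
f 63 49 78
f 75 78 52
f 63 78 75
f 42 75 79
f 75 52 83
f 79 83 53
f 75 83 79
f 43 59 70
f 59 47 73
f 70 73 51
f 59 73 70
f 47 82 60
f 82 53 81
f 60 81 46
f 82 81 60
f 53 83 80
f 83 52 76
f 80 76 44
f 83 76 80
f 52 78 77
f 78 49 65
f 77 65 48
f 78 65 77
f 49 64 69
f 64 43 66
f 69 66 50
f 64 66 69
f 45 71 57
f 71 51 72
f 57 72 46
f 71 72 57
f 45 57 55
f 57 46 56
f 55 56 44
f 57 56 55
f 45 55 62
f 55 44 61
f 62 61 48
f 55 61 62
f 45 62 67
f 62 48 68
f 67 68 50
f 62 68 67
f 45 67 71
f 67 50 74
f 71 74 51
f 67 74 71
f 46 72 60
f 72 51 73
f 60 73 47
f 72 73 60
f 44 56 80
f 56 46 81
f 80 81 53
f 56 81 80
f 48 61 77
f 61 44 76
f 77 76 52
f 61 76 77
f 50 68 69
f 68 48 65
f 69 65 49
f 68 65 69
f 51 74 70
f 74 50 66
f 70 66 43
f 74 66 70
f 85 87 84
f 88 85 84
f 84 87 86
f 86 88 84
f 85 91 87
f 89 85 88
f 89 91 85
f 87 91 86
f 90 88 86
f 86 91 90
f 90 89 88
f 91 89 90
f 93 92 96
f 93 96 94
f 94 96 97
f 94 97 95
f 96 92 98
f 96 98 97
f 97 98 99
f 97 99 95
f 98 92 100
f 98 100 99
f 99 100 101
f 99 101 95
f 100 92 102
f 100 102 101
f 101 102 103
f 101 103 95
f 102 92 104
f 102 104 103
f 103 104 105
f 103 105 95
f 104 92 106
f 104 106 105
f 105 106 107
f 105 107 95
f 106 92 108
f 106 108 107
f 107 108 109
f 107 109 95
f 108 92 110
f 108 110 109
f 109 110 111
f 109 111 95
f 110 92 93
f 110 93 111
f 111 93 94
f 111 94 95



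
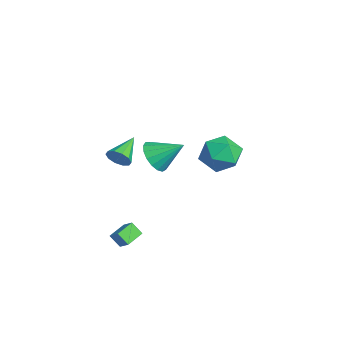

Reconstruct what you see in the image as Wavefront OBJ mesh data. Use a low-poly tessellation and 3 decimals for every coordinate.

v 1.691 -1.046 0.654
v 2.033 -0.609 -0.142
v 2.309 0.206 1.606
v 1.605 -0.434 -0.094
v 1.197 -0.4 0.125
v 0.903 -0.513 0.465
v 0.788 -0.748 0.849
v 0.881 -1.052 1.187
v 1.159 -1.354 1.404
v 1.559 -1.586 1.449
v 1.989 -1.694 1.311
v 2.351 -1.653 1.023
v 2.562 -1.473 0.65
v 2.573 -1.196 0.278
v 2.382 -0.884 -0.008
v 1.935 -2.697 -3.732
v 2.533 -2.455 -3.226
v 2.291 -2.289 -4.348
v 2.889 -2.047 -3.841
v 2.491 -3.553 -3.979
v 3.089 -3.311 -3.472
v 2.847 -3.145 -4.594
v 3.445 -2.903 -4.088
v -1.345 4.448 -1.656
v -0.418 3.727 -2.022
v -2.602 2.913 -1.818
v -1.675 2.192 -2.184
v -1.718 2.598 -1.023
v -0.941 3.546 -0.923
v -2.079 3.094 -2.917
v -1.302 4.042 -2.817
v -0.872 2.89 -2.801
v -0.648 2.584 -1.631
v -2.372 4.056 -2.209
v -2.148 3.75 -1.039
v 3.107 -3.224 1.806
v 3.502 -3.156 2.342
v 2.073 -2.176 2.434
v 3.617 -2.874 2.062
v 3.538 -2.726 1.684
v 3.293 -2.767 1.352
v 2.978 -2.984 1.194
v 2.711 -3.292 1.269
v 2.596 -3.574 1.549
v 2.676 -3.722 1.928
v 2.92 -3.68 2.259
v 3.236 -3.464 2.418
f 2 1 4
f 2 4 3
f 4 1 5
f 4 5 3
f 5 1 6
f 5 6 3
f 6 1 7
f 6 7 3
f 7 1 8
f 7 8 3
f 8 1 9
f 8 9 3
f 9 1 10
f 9 10 3
f 10 1 11
f 10 11 3
f 11 1 12
f 11 12 3
f 12 1 13
f 12 13 3
f 13 1 14
f 13 14 3
f 14 1 15
f 14 15 3
f 15 1 2
f 15 2 3
f 17 19 16
f 20 17 16
f 16 19 18
f 18 20 16
f 17 23 19
f 21 17 20
f 21 23 17
f 19 23 18
f 22 20 18
f 18 23 22
f 22 21 20
f 23 21 22
f 24 35 29
f 24 29 25
f 24 25 31
f 24 31 34
f 24 34 35
f 25 29 33
f 29 35 28
f 35 34 26
f 34 31 30
f 31 25 32
f 27 33 28
f 27 28 26
f 27 26 30
f 27 30 32
f 27 32 33
f 28 33 29
f 26 28 35
f 30 26 34
f 32 30 31
f 33 32 25
f 37 36 39
f 37 39 38
f 39 36 40
f 39 40 38
f 40 36 41
f 40 41 38
f 41 36 42
f 41 42 38
f 42 36 43
f 42 43 38
f 43 36 44
f 43 44 38
f 44 36 45
f 44 45 38
f 45 36 46
f 45 46 38
f 46 36 47
f 46 47 38
f 47 36 37
f 47 37 38



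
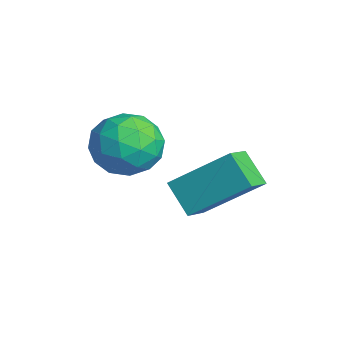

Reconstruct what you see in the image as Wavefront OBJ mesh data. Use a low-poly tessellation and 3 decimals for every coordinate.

v -2.564 0.443 -0.198
v -1.889 2.036 1.144
v -3.247 1.106 -0.642
v -2.571 2.7 0.7
v -1.689 0.78 -1.04
v -1.013 2.374 0.302
v -2.371 1.444 -1.484
v -1.696 3.037 -0.142
v -3.355 0.543 0.936
v -2.555 0.111 1.617
v -3.985 -1.151 0.603
v -3.185 -1.583 1.284
v -4.036 -0.972 1.723
v -3.646 0.075 1.929
v -2.894 -1.115 0.291
v -2.504 -0.068 0.497
v -2.27 -0.913 1.218
v -2.976 -0.825 2.103
v -3.564 -0.215 0.117
v -4.27 -0.127 1.002
v -2.9 0.475 1.306
v -3.64 -1.515 0.914
v -4.14 -1.156 1.172
v -3.67 -1.41 1.572
v -3.541 0.454 1.49
v -3.071 0.2 1.89
v -3.941 -0.436 1.952
v -3.469 -1.24 0.33
v -2.999 -1.494 0.73
v -2.87 0.37 0.648
v -2.4 0.116 1.048
v -2.599 -0.604 0.268
v -2.262 -0.38 1.472
v -2.632 -1.376 1.276
v -2.461 -1.101 0.692
v -2.232 -0.486 0.813
v -2.677 -0.329 1.992
v -3.047 -1.324 1.796
v -3.547 -0.965 2.054
v -3.318 -0.35 2.175
v -2.509 -0.931 1.758
v -3.493 0.284 0.424
v -3.863 -0.711 0.228
v -3.222 -0.69 0.045
v -2.993 -0.075 0.166
v -3.908 0.336 0.944
v -4.278 -0.66 0.748
v -4.308 -0.554 1.407
v -4.079 0.061 1.528
v -4.031 -0.109 0.462
f 2 4 1
f 5 2 1
f 1 4 3
f 3 5 1
f 2 8 4
f 6 2 5
f 6 8 2
f 4 8 3
f 7 5 3
f 3 8 7
f 7 6 5
f 8 6 7
f 9 46 25
f 46 20 49
f 25 49 14
f 46 49 25
f 9 25 21
f 25 14 26
f 21 26 10
f 25 26 21
f 9 21 30
f 21 10 31
f 30 31 16
f 21 31 30
f 9 30 42
f 30 16 45
f 42 45 19
f 30 45 42
f 9 42 46
f 42 19 50
f 46 50 20
f 42 50 46
f 10 26 37
f 26 14 40
f 37 40 18
f 26 40 37
f 14 49 27
f 49 20 48
f 27 48 13
f 49 48 27
f 20 50 47
f 50 19 43
f 47 43 11
f 50 43 47
f 19 45 44
f 45 16 32
f 44 32 15
f 45 32 44
f 16 31 36
f 31 10 33
f 36 33 17
f 31 33 36
f 12 38 24
f 38 18 39
f 24 39 13
f 38 39 24
f 12 24 22
f 24 13 23
f 22 23 11
f 24 23 22
f 12 22 29
f 22 11 28
f 29 28 15
f 22 28 29
f 12 29 34
f 29 15 35
f 34 35 17
f 29 35 34
f 12 34 38
f 34 17 41
f 38 41 18
f 34 41 38
f 13 39 27
f 39 18 40
f 27 40 14
f 39 40 27
f 11 23 47
f 23 13 48
f 47 48 20
f 23 48 47
f 15 28 44
f 28 11 43
f 44 43 19
f 28 43 44
f 17 35 36
f 35 15 32
f 36 32 16
f 35 32 36
f 18 41 37
f 41 17 33
f 37 33 10
f 41 33 37



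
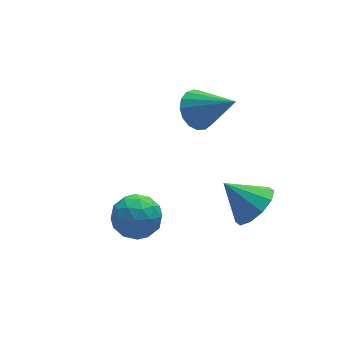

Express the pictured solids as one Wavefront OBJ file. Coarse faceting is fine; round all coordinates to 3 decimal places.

v 1.289 4.426 3.07
v 2.087 4.693 2.723
v 2.291 3.174 4.41
v 2.012 4.977 3.044
v 1.772 5.136 3.371
v 1.421 5.131 3.629
v 1.04 4.965 3.759
v 0.716 4.676 3.731
v 0.523 4.329 3.551
v 0.506 4.004 3.261
v 0.668 3.776 2.927
v 0.972 3.697 2.626
v 1.349 3.785 2.426
v 1.712 4.02 2.374
v 1.979 4.347 2.481
v -3.003 1.579 1.67
v -2.422 1.296 2.431
v -2.818 0.124 0.989
v -2.237 -0.159 1.75
v -3.214 -0.008 1.896
v -3.328 0.891 2.317
v -1.912 0.529 1.103
v -2.026 1.428 1.524
v -1.748 0.647 2.081
v -2.552 0.315 2.571
v -2.688 1.105 0.849
v -3.492 0.773 1.339
v -2.728 1.565 2.11
v -2.512 -0.145 1.31
v -3.086 -0.056 1.396
v -2.744 -0.222 1.843
v -3.261 1.327 2.043
v -2.919 1.161 2.491
v -3.385 0.394 2.177
v -2.321 0.259 0.929
v -1.979 0.093 1.377
v -2.496 1.642 1.577
v -2.154 1.476 2.024
v -1.855 1.026 1.243
v -1.991 1.017 2.352
v -1.882 0.162 1.952
v -1.691 0.567 1.571
v -1.758 1.095 1.818
v -2.463 0.822 2.64
v -2.355 -0.033 2.24
v -2.929 0.056 2.326
v -2.996 0.584 2.573
v -2.067 0.441 2.434
v -2.885 1.453 1.18
v -2.777 0.598 0.78
v -2.244 0.836 0.847
v -2.311 1.364 1.094
v -3.358 1.258 1.468
v -3.249 0.403 1.068
v -3.482 0.325 1.602
v -3.549 0.853 1.849
v -3.173 0.979 0.986
v 1.8 0.177 1.016
v 2.221 -0.341 1.774
v 0.88 0.963 2.064
v 2.558 0.176 1.683
v 2.606 0.693 1.337
v 2.346 1.013 0.868
v 1.877 1.014 0.456
v 1.378 0.695 0.258
v 1.041 0.178 0.35
v 0.993 -0.339 0.696
v 1.253 -0.659 1.165
v 1.722 -0.66 1.576
f 2 1 4
f 2 4 3
f 4 1 5
f 4 5 3
f 5 1 6
f 5 6 3
f 6 1 7
f 6 7 3
f 7 1 8
f 7 8 3
f 8 1 9
f 8 9 3
f 9 1 10
f 9 10 3
f 10 1 11
f 10 11 3
f 11 1 12
f 11 12 3
f 12 1 13
f 12 13 3
f 13 1 14
f 13 14 3
f 14 1 15
f 14 15 3
f 15 1 2
f 15 2 3
f 16 53 32
f 53 27 56
f 32 56 21
f 53 56 32
f 16 32 28
f 32 21 33
f 28 33 17
f 32 33 28
f 16 28 37
f 28 17 38
f 37 38 23
f 28 38 37
f 16 37 49
f 37 23 52
f 49 52 26
f 37 52 49
f 16 49 53
f 49 26 57
f 53 57 27
f 49 57 53
f 17 33 44
f 33 21 47
f 44 47 25
f 33 47 44
f 21 56 34
f 56 27 55
f 34 55 20
f 56 55 34
f 27 57 54
f 57 26 50
f 54 50 18
f 57 50 54
f 26 52 51
f 52 23 39
f 51 39 22
f 52 39 51
f 23 38 43
f 38 17 40
f 43 40 24
f 38 40 43
f 19 45 31
f 45 25 46
f 31 46 20
f 45 46 31
f 19 31 29
f 31 20 30
f 29 30 18
f 31 30 29
f 19 29 36
f 29 18 35
f 36 35 22
f 29 35 36
f 19 36 41
f 36 22 42
f 41 42 24
f 36 42 41
f 19 41 45
f 41 24 48
f 45 48 25
f 41 48 45
f 20 46 34
f 46 25 47
f 34 47 21
f 46 47 34
f 18 30 54
f 30 20 55
f 54 55 27
f 30 55 54
f 22 35 51
f 35 18 50
f 51 50 26
f 35 50 51
f 24 42 43
f 42 22 39
f 43 39 23
f 42 39 43
f 25 48 44
f 48 24 40
f 44 40 17
f 48 40 44
f 59 58 61
f 59 61 60
f 61 58 62
f 61 62 60
f 62 58 63
f 62 63 60
f 63 58 64
f 63 64 60
f 64 58 65
f 64 65 60
f 65 58 66
f 65 66 60
f 66 58 67
f 66 67 60
f 67 58 68
f 67 68 60
f 68 58 69
f 68 69 60
f 69 58 59
f 69 59 60



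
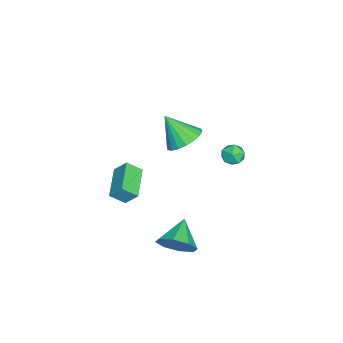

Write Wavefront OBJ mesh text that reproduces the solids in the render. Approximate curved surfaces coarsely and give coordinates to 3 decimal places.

v -3.008 3.637 -1.942
v -2.573 3.06 -1.801
v -3.627 2.98 -2.719
v -3.192 2.403 -2.578
v -3.658 2.646 -2.063
v -3.276 3.053 -1.583
v -2.924 2.987 -2.937
v -2.542 3.394 -2.457
v -2.521 2.659 -2.416
v -2.975 2.448 -1.876
v -3.225 3.592 -2.644
v -3.679 3.381 -2.104
v 0.694 1.113 1.952
v 1.312 0.382 1.544
v 0.406 0.067 3.388
v 1.607 0.64 1.791
v 1.721 0.992 2.07
v 1.631 1.367 2.325
v 1.356 1.692 2.507
v 0.95 1.903 2.579
v 0.494 1.957 2.526
v 0.077 1.844 2.36
v -0.218 1.586 2.113
v -0.332 1.234 1.834
v -0.242 0.859 1.578
v 0.033 0.534 1.397
v 0.439 0.323 1.325
v 0.895 0.269 1.378
v 3.373 1.171 -4.092
v 3.825 1.893 -3.412
v 1.907 1.329 -3.288
v 3.493 2.254 -4.087
v 3.092 1.981 -4.765
v 2.855 1.233 -5.049
v 2.922 0.448 -4.773
v 3.253 0.087 -4.098
v 3.655 0.361 -3.419
v 3.891 1.108 -3.135
v 0.529 -1.696 -1.608
v 0.726 -2.466 -0.968
v 0.654 -1.024 -0.837
v 0.851 -1.794 -0.197
v 2.389 -1.566 -2.023
v 2.586 -2.336 -1.383
v 2.514 -0.894 -1.252
v 2.711 -1.664 -0.612
f 1 12 6
f 1 6 2
f 1 2 8
f 1 8 11
f 1 11 12
f 2 6 10
f 6 12 5
f 12 11 3
f 11 8 7
f 8 2 9
f 4 10 5
f 4 5 3
f 4 3 7
f 4 7 9
f 4 9 10
f 5 10 6
f 3 5 12
f 7 3 11
f 9 7 8
f 10 9 2
f 14 13 16
f 14 16 15
f 16 13 17
f 16 17 15
f 17 13 18
f 17 18 15
f 18 13 19
f 18 19 15
f 19 13 20
f 19 20 15
f 20 13 21
f 20 21 15
f 21 13 22
f 21 22 15
f 22 13 23
f 22 23 15
f 23 13 24
f 23 24 15
f 24 13 25
f 24 25 15
f 25 13 26
f 25 26 15
f 26 13 27
f 26 27 15
f 27 13 28
f 27 28 15
f 28 13 14
f 28 14 15
f 30 29 32
f 30 32 31
f 32 29 33
f 32 33 31
f 33 29 34
f 33 34 31
f 34 29 35
f 34 35 31
f 35 29 36
f 35 36 31
f 36 29 37
f 36 37 31
f 37 29 38
f 37 38 31
f 38 29 30
f 38 30 31
f 40 42 39
f 43 40 39
f 39 42 41
f 41 43 39
f 40 46 42
f 44 40 43
f 44 46 40
f 42 46 41
f 45 43 41
f 41 46 45
f 45 44 43
f 46 44 45



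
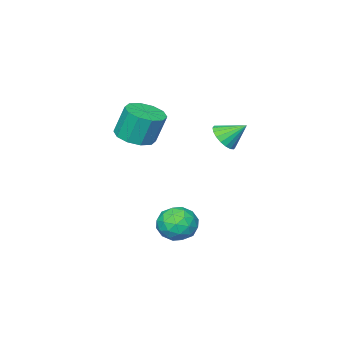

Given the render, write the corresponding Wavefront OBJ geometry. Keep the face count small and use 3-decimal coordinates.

v 3.3 -2.356 2.565
v 4.046 -3.019 2.892
v 3.726 -2.567 4.541
v 2.98 -1.904 4.215
v 4.323 -2.442 2.787
v 4.003 -1.99 4.437
v 4.209 -1.832 2.598
v 3.889 -1.38 4.247
v 3.748 -1.422 2.396
v 3.428 -0.97 4.046
v 3.116 -1.369 2.259
v 2.796 -0.917 3.909
v 2.554 -1.693 2.239
v 2.234 -1.241 3.888
v 2.277 -2.27 2.343
v 1.957 -1.818 3.993
v 2.391 -2.88 2.533
v 2.071 -2.428 4.182
v 2.852 -3.29 2.734
v 2.532 -2.838 4.384
v 3.484 -3.343 2.871
v 3.164 -2.891 4.521
v 2.215 0.938 -2.184
v 3.186 1.01 -1.71
v 2.794 -0.39 -3.17
v 3.765 -0.318 -2.696
v 2.911 -0.669 -2.13
v 2.553 0.151 -1.521
v 3.427 0.469 -3.359
v 3.069 1.289 -2.75
v 3.935 0.72 -2.436
v 3.616 0.017 -1.677
v 2.364 0.603 -3.203
v 2.045 -0.1 -2.444
v 2.649 1.09 -1.861
v 3.331 -0.47 -3.019
v 2.829 -0.677 -2.687
v 3.399 -0.635 -2.408
v 2.277 0.586 -1.749
v 2.848 0.628 -1.471
v 2.687 -0.359 -1.718
v 3.132 -0.008 -3.409
v 3.703 0.034 -3.131
v 2.581 1.255 -2.472
v 3.151 1.297 -2.193
v 3.293 0.979 -3.162
v 3.66 0.962 -2.009
v 4.001 0.182 -2.588
v 3.802 0.644 -2.978
v 3.592 1.126 -2.62
v 3.473 0.549 -1.562
v 3.814 -0.231 -2.142
v 3.312 -0.438 -1.809
v 3.101 0.044 -1.451
v 3.914 0.378 -1.989
v 2.166 0.851 -2.738
v 2.507 0.071 -3.318
v 2.879 0.576 -3.429
v 2.668 1.058 -3.071
v 1.979 0.438 -2.292
v 2.32 -0.342 -2.871
v 2.388 -0.506 -2.26
v 2.178 -0.024 -1.902
v 2.066 0.242 -2.891
v 0.244 0.552 2.524
v 0.89 0.496 3.073
v -0.424 1.388 3.396
v 0.986 0.794 2.861
v 0.935 1.044 2.581
v 0.746 1.196 2.291
v 0.459 1.221 2.046
v 0.128 1.113 1.897
v -0.179 0.894 1.871
v -0.403 0.608 1.975
v -0.498 0.31 2.188
v -0.447 0.06 2.467
v -0.259 -0.093 2.758
v 0.029 -0.117 3.002
v 0.359 -0.01 3.152
v 0.667 0.209 3.177
f 2 1 5
f 2 5 3
f 3 5 6
f 3 6 4
f 5 1 7
f 5 7 6
f 6 7 8
f 6 8 4
f 7 1 9
f 7 9 8
f 8 9 10
f 8 10 4
f 9 1 11
f 9 11 10
f 10 11 12
f 10 12 4
f 11 1 13
f 11 13 12
f 12 13 14
f 12 14 4
f 13 1 15
f 13 15 14
f 14 15 16
f 14 16 4
f 15 1 17
f 15 17 16
f 16 17 18
f 16 18 4
f 17 1 19
f 17 19 18
f 18 19 20
f 18 20 4
f 19 1 21
f 19 21 20
f 20 21 22
f 20 22 4
f 21 1 2
f 21 2 22
f 22 2 3
f 22 3 4
f 23 60 39
f 60 34 63
f 39 63 28
f 60 63 39
f 23 39 35
f 39 28 40
f 35 40 24
f 39 40 35
f 23 35 44
f 35 24 45
f 44 45 30
f 35 45 44
f 23 44 56
f 44 30 59
f 56 59 33
f 44 59 56
f 23 56 60
f 56 33 64
f 60 64 34
f 56 64 60
f 24 40 51
f 40 28 54
f 51 54 32
f 40 54 51
f 28 63 41
f 63 34 62
f 41 62 27
f 63 62 41
f 34 64 61
f 64 33 57
f 61 57 25
f 64 57 61
f 33 59 58
f 59 30 46
f 58 46 29
f 59 46 58
f 30 45 50
f 45 24 47
f 50 47 31
f 45 47 50
f 26 52 38
f 52 32 53
f 38 53 27
f 52 53 38
f 26 38 36
f 38 27 37
f 36 37 25
f 38 37 36
f 26 36 43
f 36 25 42
f 43 42 29
f 36 42 43
f 26 43 48
f 43 29 49
f 48 49 31
f 43 49 48
f 26 48 52
f 48 31 55
f 52 55 32
f 48 55 52
f 27 53 41
f 53 32 54
f 41 54 28
f 53 54 41
f 25 37 61
f 37 27 62
f 61 62 34
f 37 62 61
f 29 42 58
f 42 25 57
f 58 57 33
f 42 57 58
f 31 49 50
f 49 29 46
f 50 46 30
f 49 46 50
f 32 55 51
f 55 31 47
f 51 47 24
f 55 47 51
f 66 65 68
f 66 68 67
f 68 65 69
f 68 69 67
f 69 65 70
f 69 70 67
f 70 65 71
f 70 71 67
f 71 65 72
f 71 72 67
f 72 65 73
f 72 73 67
f 73 65 74
f 73 74 67
f 74 65 75
f 74 75 67
f 75 65 76
f 75 76 67
f 76 65 77
f 76 77 67
f 77 65 78
f 77 78 67
f 78 65 79
f 78 79 67
f 79 65 80
f 79 80 67
f 80 65 66
f 80 66 67



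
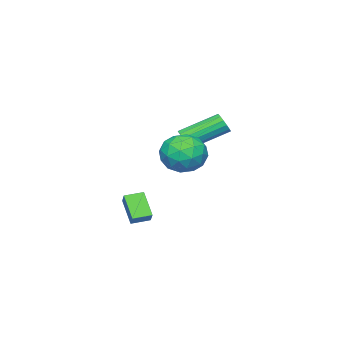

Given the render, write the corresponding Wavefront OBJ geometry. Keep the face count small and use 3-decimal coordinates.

v -0.854 3.252 2.297
v 0.167 3.294 1.735
v -0.147 1.966 3.485
v 0.874 2.008 2.923
v 0.517 2.923 3.553
v 0.08 3.718 2.819
v -0.06 1.542 2.401
v -0.497 2.337 1.667
v 0.658 2.237 1.799
v 1.015 3.091 2.511
v -0.995 2.169 2.709
v -0.638 3.023 3.421
v -0.406 3.386 1.912
v 0.426 1.874 3.308
v 0.216 2.412 3.679
v 0.816 2.436 3.348
v -0.457 3.635 2.549
v 0.144 3.66 2.218
v 0.349 3.442 3.287
v -0.124 1.6 3.002
v 0.477 1.625 2.671
v -0.796 2.824 1.872
v -0.196 2.848 1.541
v -0.329 1.818 1.933
v 0.483 2.79 1.619
v 0.899 2.033 2.317
v 0.35 1.76 2.011
v 0.093 2.227 1.579
v 0.693 3.291 2.037
v 1.109 2.535 2.735
v 0.899 3.073 3.106
v 0.642 3.54 2.674
v 0.982 2.67 2.075
v -1.089 2.725 2.485
v -0.673 1.969 3.183
v -0.622 1.72 2.546
v -0.879 2.187 2.114
v -0.879 3.227 2.903
v -0.463 2.47 3.601
v -0.073 3.033 3.641
v -0.33 3.5 3.209
v -0.962 2.59 3.145
v 2.232 2.007 0.466
v 2.68 2.441 1.013
v 2.707 2.82 -0.57
v 3.156 3.254 -0.023
v 2.924 1.446 0.343
v 3.373 1.88 0.89
v 3.4 2.259 -0.693
v 3.848 2.693 -0.146
v -1.785 1.367 2.697
v -1.505 1.841 2.457
v -2.856 3.126 3.423
v -3.135 2.653 3.663
v -1.725 1.765 2.251
v -3.076 3.05 3.218
v -1.961 1.582 2.165
v -3.312 2.867 3.131
v -2.149 1.342 2.221
v -3.5 2.627 3.187
v -2.24 1.108 2.405
v -3.591 2.394 3.371
v -2.209 0.944 2.667
v -3.56 2.23 3.633
v -2.064 0.894 2.937
v -3.415 2.179 3.903
v -1.844 0.97 3.142
v -3.195 2.255 4.109
v -1.608 1.153 3.229
v -2.959 2.438 4.195
v -1.42 1.393 3.173
v -2.771 2.678 4.139
v -1.329 1.626 2.989
v -2.68 2.912 3.955
v -1.36 1.79 2.727
v -2.711 3.076 3.693
f 1 38 17
f 38 12 41
f 17 41 6
f 38 41 17
f 1 17 13
f 17 6 18
f 13 18 2
f 17 18 13
f 1 13 22
f 13 2 23
f 22 23 8
f 13 23 22
f 1 22 34
f 22 8 37
f 34 37 11
f 22 37 34
f 1 34 38
f 34 11 42
f 38 42 12
f 34 42 38
f 2 18 29
f 18 6 32
f 29 32 10
f 18 32 29
f 6 41 19
f 41 12 40
f 19 40 5
f 41 40 19
f 12 42 39
f 42 11 35
f 39 35 3
f 42 35 39
f 11 37 36
f 37 8 24
f 36 24 7
f 37 24 36
f 8 23 28
f 23 2 25
f 28 25 9
f 23 25 28
f 4 30 16
f 30 10 31
f 16 31 5
f 30 31 16
f 4 16 14
f 16 5 15
f 14 15 3
f 16 15 14
f 4 14 21
f 14 3 20
f 21 20 7
f 14 20 21
f 4 21 26
f 21 7 27
f 26 27 9
f 21 27 26
f 4 26 30
f 26 9 33
f 30 33 10
f 26 33 30
f 5 31 19
f 31 10 32
f 19 32 6
f 31 32 19
f 3 15 39
f 15 5 40
f 39 40 12
f 15 40 39
f 7 20 36
f 20 3 35
f 36 35 11
f 20 35 36
f 9 27 28
f 27 7 24
f 28 24 8
f 27 24 28
f 10 33 29
f 33 9 25
f 29 25 2
f 33 25 29
f 44 46 43
f 47 44 43
f 43 46 45
f 45 47 43
f 44 50 46
f 48 44 47
f 48 50 44
f 46 50 45
f 49 47 45
f 45 50 49
f 49 48 47
f 50 48 49
f 52 51 55
f 52 55 53
f 53 55 56
f 53 56 54
f 55 51 57
f 55 57 56
f 56 57 58
f 56 58 54
f 57 51 59
f 57 59 58
f 58 59 60
f 58 60 54
f 59 51 61
f 59 61 60
f 60 61 62
f 60 62 54
f 61 51 63
f 61 63 62
f 62 63 64
f 62 64 54
f 63 51 65
f 63 65 64
f 64 65 66
f 64 66 54
f 65 51 67
f 65 67 66
f 66 67 68
f 66 68 54
f 67 51 69
f 67 69 68
f 68 69 70
f 68 70 54
f 69 51 71
f 69 71 70
f 70 71 72
f 70 72 54
f 71 51 73
f 71 73 72
f 72 73 74
f 72 74 54
f 73 51 75
f 73 75 74
f 74 75 76
f 74 76 54
f 75 51 52
f 75 52 76
f 76 52 53
f 76 53 54



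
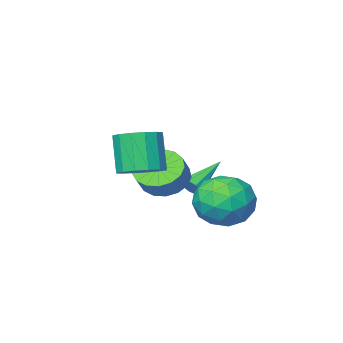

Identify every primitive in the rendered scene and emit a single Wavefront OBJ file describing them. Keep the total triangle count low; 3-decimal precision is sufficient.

v 2.657 1.816 -0.96
v 3.318 1.238 -1.107
v 3.103 0.606 0.413
v 2.443 1.184 0.56
v 3.522 1.608 -0.924
v 3.307 0.976 0.596
v 3.495 2.034 -0.751
v 3.28 1.402 0.769
v 3.243 2.402 -0.633
v 3.028 1.77 0.886
v 2.834 2.612 -0.604
v 2.619 1.98 0.916
v 2.378 2.61 -0.669
v 2.163 1.977 0.85
v 1.997 2.394 -0.813
v 1.782 1.762 0.707
v 1.793 2.024 -0.996
v 1.578 1.392 0.524
v 1.82 1.598 -1.169
v 1.605 0.966 0.351
v 2.072 1.23 -1.286
v 1.857 0.598 0.233
v 2.481 1.02 -1.316
v 2.266 0.388 0.204
v 2.937 1.023 -1.25
v 2.722 0.39 0.269
v -0.193 2.807 -1.8
v 0.706 2.447 -2.541
v -1.526 2.113 -3.079
v -0.627 1.753 -3.82
v -0.8 1.189 -2.753
v 0.024 1.618 -1.962
v -0.844 2.942 -3.658
v -0.02 3.371 -2.867
v 0.304 2.53 -3.689
v 0.331 1.447 -3.13
v -1.151 3.113 -2.49
v -1.124 2.03 -1.931
v 0.373 2.688 -2.058
v -1.193 1.872 -3.562
v -1.295 1.541 -2.935
v -0.766 1.329 -3.37
v -0.028 2.201 -1.718
v 0.501 1.989 -2.153
v -0.384 1.25 -2.278
v -1.321 2.571 -3.467
v -0.792 2.359 -3.902
v -0.054 3.231 -2.25
v 0.475 3.019 -2.685
v -0.436 3.31 -3.342
v 0.666 2.525 -3.169
v -0.118 2.117 -3.921
v -0.245 2.816 -3.825
v 0.239 3.068 -3.361
v 0.682 1.888 -2.84
v -0.102 1.48 -3.592
v -0.204 1.149 -2.964
v 0.281 1.401 -2.499
v 0.445 1.937 -3.515
v -0.718 3.08 -2.028
v -1.502 2.672 -2.78
v -1.101 3.159 -3.121
v -0.616 3.411 -2.656
v -0.702 2.443 -1.699
v -1.486 2.035 -2.451
v -1.059 1.492 -2.259
v -0.575 1.744 -1.795
v -1.265 2.623 -2.105
v -0.114 -1.283 -2.763
v 0.71 -1.408 -3.298
v 1.258 -0.982 -2.551
v 0.434 -0.857 -2.017
v 0.554 -0.979 -3.428
v 1.103 -0.553 -2.681
v 0.245 -0.621 -3.405
v 0.794 -0.195 -2.658
v -0.146 -0.414 -3.236
v 0.403 0.012 -2.489
v -0.53 -0.406 -2.959
v 0.019 0.02 -2.212
v -0.819 -0.599 -2.636
v -0.27 -0.173 -1.889
v -0.946 -0.949 -2.343
v -0.397 -0.523 -1.596
v -0.883 -1.375 -2.146
v -0.334 -0.949 -1.399
v -0.644 -1.781 -2.091
v -0.095 -1.354 -1.344
v -0.283 -2.072 -2.19
v 0.265 -1.646 -1.443
v 0.116 -2.182 -2.42
v 0.665 -1.756 -1.673
v 0.462 -2.087 -2.728
v 1.011 -1.661 -1.982
v 0.677 -1.807 -3.045
v 1.225 -1.381 -2.298
v -0.9 -0.791 -3.222
v -0.622 -0.942 -2.822
v -2.4 -1.109 -2.298
v -0.682 -0.599 -2.803
v -0.845 -0.346 -2.979
v -1.033 -0.301 -3.27
v -1.159 -0.486 -3.538
v -1.164 -0.813 -3.658
v -1.045 -1.13 -3.574
v -0.859 -1.289 -3.326
v -0.691 -1.214 -3.029
f 2 1 5
f 2 5 3
f 3 5 6
f 3 6 4
f 5 1 7
f 5 7 6
f 6 7 8
f 6 8 4
f 7 1 9
f 7 9 8
f 8 9 10
f 8 10 4
f 9 1 11
f 9 11 10
f 10 11 12
f 10 12 4
f 11 1 13
f 11 13 12
f 12 13 14
f 12 14 4
f 13 1 15
f 13 15 14
f 14 15 16
f 14 16 4
f 15 1 17
f 15 17 16
f 16 17 18
f 16 18 4
f 17 1 19
f 17 19 18
f 18 19 20
f 18 20 4
f 19 1 21
f 19 21 20
f 20 21 22
f 20 22 4
f 21 1 23
f 21 23 22
f 22 23 24
f 22 24 4
f 23 1 25
f 23 25 24
f 24 25 26
f 24 26 4
f 25 1 2
f 25 2 26
f 26 2 3
f 26 3 4
f 27 64 43
f 64 38 67
f 43 67 32
f 64 67 43
f 27 43 39
f 43 32 44
f 39 44 28
f 43 44 39
f 27 39 48
f 39 28 49
f 48 49 34
f 39 49 48
f 27 48 60
f 48 34 63
f 60 63 37
f 48 63 60
f 27 60 64
f 60 37 68
f 64 68 38
f 60 68 64
f 28 44 55
f 44 32 58
f 55 58 36
f 44 58 55
f 32 67 45
f 67 38 66
f 45 66 31
f 67 66 45
f 38 68 65
f 68 37 61
f 65 61 29
f 68 61 65
f 37 63 62
f 63 34 50
f 62 50 33
f 63 50 62
f 34 49 54
f 49 28 51
f 54 51 35
f 49 51 54
f 30 56 42
f 56 36 57
f 42 57 31
f 56 57 42
f 30 42 40
f 42 31 41
f 40 41 29
f 42 41 40
f 30 40 47
f 40 29 46
f 47 46 33
f 40 46 47
f 30 47 52
f 47 33 53
f 52 53 35
f 47 53 52
f 30 52 56
f 52 35 59
f 56 59 36
f 52 59 56
f 31 57 45
f 57 36 58
f 45 58 32
f 57 58 45
f 29 41 65
f 41 31 66
f 65 66 38
f 41 66 65
f 33 46 62
f 46 29 61
f 62 61 37
f 46 61 62
f 35 53 54
f 53 33 50
f 54 50 34
f 53 50 54
f 36 59 55
f 59 35 51
f 55 51 28
f 59 51 55
f 70 69 73
f 70 73 71
f 71 73 74
f 71 74 72
f 73 69 75
f 73 75 74
f 74 75 76
f 74 76 72
f 75 69 77
f 75 77 76
f 76 77 78
f 76 78 72
f 77 69 79
f 77 79 78
f 78 79 80
f 78 80 72
f 79 69 81
f 79 81 80
f 80 81 82
f 80 82 72
f 81 69 83
f 81 83 82
f 82 83 84
f 82 84 72
f 83 69 85
f 83 85 84
f 84 85 86
f 84 86 72
f 85 69 87
f 85 87 86
f 86 87 88
f 86 88 72
f 87 69 89
f 87 89 88
f 88 89 90
f 88 90 72
f 89 69 91
f 89 91 90
f 90 91 92
f 90 92 72
f 91 69 93
f 91 93 92
f 92 93 94
f 92 94 72
f 93 69 95
f 93 95 94
f 94 95 96
f 94 96 72
f 95 69 70
f 95 70 96
f 96 70 71
f 96 71 72
f 98 97 100
f 98 100 99
f 100 97 101
f 100 101 99
f 101 97 102
f 101 102 99
f 102 97 103
f 102 103 99
f 103 97 104
f 103 104 99
f 104 97 105
f 104 105 99
f 105 97 106
f 105 106 99
f 106 97 107
f 106 107 99
f 107 97 98
f 107 98 99

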